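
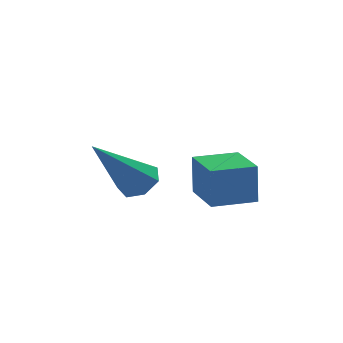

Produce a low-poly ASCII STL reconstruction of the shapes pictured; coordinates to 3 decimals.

solid 
facet normal -0.966 -0.258 -0.004
outer loop
vertex 1.526 -1.987 2.374
vertex 1.145 -0.559 2.289
vertex 1.549 -2.054 1.126
endloop
endfacet
facet normal 0.258 -0.965 0.057
outer loop
vertex 2.795 -1.721 1.131
vertex 1.526 -1.987 2.374
vertex 1.549 -2.054 1.126
endloop
endfacet
facet normal -0.966 -0.258 -0.004
outer loop
vertex 1.549 -2.054 1.126
vertex 1.145 -0.559 2.289
vertex 1.168 -0.626 1.041
endloop
endfacet
facet normal 0.019 -0.054 -0.998
outer loop
vertex 1.168 -0.626 1.041
vertex 2.795 -1.721 1.131
vertex 1.549 -2.054 1.126
endloop
endfacet
facet normal -0.019 0.054 0.998
outer loop
vertex 1.526 -1.987 2.374
vertex 2.391 -0.226 2.294
vertex 1.145 -0.559 2.289
endloop
endfacet
facet normal 0.258 -0.965 0.057
outer loop
vertex 2.772 -1.654 2.379
vertex 1.526 -1.987 2.374
vertex 2.795 -1.721 1.131
endloop
endfacet
facet normal -0.019 0.054 0.998
outer loop
vertex 2.772 -1.654 2.379
vertex 2.391 -0.226 2.294
vertex 1.526 -1.987 2.374
endloop
endfacet
facet normal -0.258 0.965 -0.057
outer loop
vertex 1.145 -0.559 2.289
vertex 2.391 -0.226 2.294
vertex 1.168 -0.626 1.041
endloop
endfacet
facet normal 0.019 -0.054 -0.998
outer loop
vertex 2.414 -0.293 1.046
vertex 2.795 -1.721 1.131
vertex 1.168 -0.626 1.041
endloop
endfacet
facet normal -0.258 0.965 -0.057
outer loop
vertex 1.168 -0.626 1.041
vertex 2.391 -0.226 2.294
vertex 2.414 -0.293 1.046
endloop
endfacet
facet normal 0.966 0.258 0.004
outer loop
vertex 2.414 -0.293 1.046
vertex 2.772 -1.654 2.379
vertex 2.795 -1.721 1.131
endloop
endfacet
facet normal 0.966 0.258 0.004
outer loop
vertex 2.391 -0.226 2.294
vertex 2.772 -1.654 2.379
vertex 2.414 -0.293 1.046
endloop
endfacet
facet normal 0.536 0.413 -0.736
outer loop
vertex 0.156 -3.168 2.582
vertex -0.329 -2.792 2.44
vertex 0.144 -2.687 2.843
endloop
endfacet
facet normal 0.682 -0.336 0.650
outer loop
vertex 0.156 -3.168 2.582
vertex 0.144 -2.687 2.843
vertex -1.491 -3.688 4.04
endloop
endfacet
facet normal 0.536 0.413 -0.737
outer loop
vertex 0.144 -2.687 2.843
vertex -0.329 -2.792 2.44
vertex -0.224 -2.286 2.8
endloop
endfacet
facet normal 0.357 0.417 0.836
outer loop
vertex 0.144 -2.687 2.843
vertex -0.224 -2.286 2.8
vertex -1.491 -3.688 4.04
endloop
endfacet
facet normal 0.534 0.414 -0.737
outer loop
vertex -0.224 -2.286 2.8
vertex -0.329 -2.792 2.44
vertex -0.672 -2.265 2.487
endloop
endfacet
facet normal -0.336 0.776 0.534
outer loop
vertex -0.224 -2.286 2.8
vertex -0.672 -2.265 2.487
vertex -1.491 -3.688 4.04
endloop
endfacet
facet normal 0.535 0.414 -0.736
outer loop
vertex -0.672 -2.265 2.487
vertex -0.329 -2.792 2.44
vertex -0.861 -2.641 2.138
endloop
endfacet
facet normal -0.881 0.472 -0.032
outer loop
vertex -0.672 -2.265 2.487
vertex -0.861 -2.641 2.138
vertex -1.491 -3.688 4.04
endloop
endfacet
facet normal 0.535 0.413 -0.737
outer loop
vertex -0.861 -2.641 2.138
vertex -0.329 -2.792 2.44
vertex -0.65 -3.131 2.017
endloop
endfacet
facet normal -0.862 -0.265 -0.431
outer loop
vertex -0.861 -2.641 2.138
vertex -0.65 -3.131 2.017
vertex -1.491 -3.688 4.04
endloop
endfacet
facet normal 0.536 0.412 -0.737
outer loop
vertex -0.65 -3.131 2.017
vertex -0.329 -2.792 2.44
vertex -0.198 -3.365 2.215
endloop
endfacet
facet normal -0.296 -0.882 -0.366
outer loop
vertex -0.65 -3.131 2.017
vertex -0.198 -3.365 2.215
vertex -1.491 -3.688 4.04
endloop
endfacet
facet normal 0.535 0.412 -0.737
outer loop
vertex -0.198 -3.365 2.215
vertex -0.329 -2.792 2.44
vertex 0.156 -3.168 2.582
endloop
endfacet
facet normal 0.390 -0.914 0.114
outer loop
vertex -0.198 -3.365 2.215
vertex 0.156 -3.168 2.582
vertex -1.491 -3.688 4.04
endloop
endfacet

endsolid


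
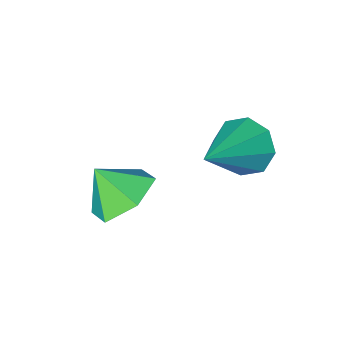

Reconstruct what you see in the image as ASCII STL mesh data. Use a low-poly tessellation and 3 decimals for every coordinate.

solid 
facet normal -0.780 -0.362 -0.511
outer loop
vertex -0.306 0.476 1.214
vertex -0.619 0.12 1.944
vertex -0.713 0.887 1.544
endloop
endfacet
facet normal 0.406 0.782 -0.474
outer loop
vertex -0.306 0.476 1.214
vertex -0.713 0.887 1.544
vertex 1.019 0.88 3.016
endloop
endfacet
facet normal -0.780 -0.362 -0.510
outer loop
vertex -0.713 0.887 1.544
vertex -0.619 0.12 1.944
vertex -1.064 0.849 2.108
endloop
endfacet
facet normal -0.035 0.998 0.046
outer loop
vertex -0.713 0.887 1.544
vertex -1.064 0.849 2.108
vertex 1.019 0.88 3.016
endloop
endfacet
facet normal -0.780 -0.362 -0.510
outer loop
vertex -1.064 0.849 2.108
vertex -0.619 0.12 1.944
vertex -1.155 0.385 2.576
endloop
endfacet
facet normal -0.291 0.707 0.644
outer loop
vertex -1.064 0.849 2.108
vertex -1.155 0.385 2.576
vertex 1.019 0.88 3.016
endloop
endfacet
facet normal -0.780 -0.361 -0.511
outer loop
vertex -1.155 0.385 2.576
vertex -0.619 0.12 1.944
vertex -0.932 -0.235 2.673
endloop
endfacet
facet normal -0.214 0.075 0.974
outer loop
vertex -1.155 0.385 2.576
vertex -0.932 -0.235 2.673
vertex 1.019 0.88 3.016
endloop
endfacet
facet normal -0.780 -0.362 -0.511
outer loop
vertex -0.932 -0.235 2.673
vertex -0.619 0.12 1.944
vertex -0.525 -0.647 2.344
endloop
endfacet
facet normal 0.151 -0.522 0.840
outer loop
vertex -0.932 -0.235 2.673
vertex -0.525 -0.647 2.344
vertex 1.019 0.88 3.016
endloop
endfacet
facet normal -0.780 -0.362 -0.510
outer loop
vertex -0.525 -0.647 2.344
vertex -0.619 0.12 1.944
vertex -0.174 -0.609 1.78
endloop
endfacet
facet normal 0.593 -0.740 0.319
outer loop
vertex -0.525 -0.647 2.344
vertex -0.174 -0.609 1.78
vertex 1.019 0.88 3.016
endloop
endfacet
facet normal -0.780 -0.361 -0.511
outer loop
vertex -0.174 -0.609 1.78
vertex -0.619 0.12 1.944
vertex -0.083 -0.144 1.312
endloop
endfacet
facet normal 0.849 -0.448 -0.280
outer loop
vertex -0.174 -0.609 1.78
vertex -0.083 -0.144 1.312
vertex 1.019 0.88 3.016
endloop
endfacet
facet normal -0.780 -0.361 -0.511
outer loop
vertex -0.083 -0.144 1.312
vertex -0.619 0.12 1.944
vertex -0.306 0.476 1.214
endloop
endfacet
facet normal 0.772 0.182 -0.609
outer loop
vertex -0.083 -0.144 1.312
vertex -0.306 0.476 1.214
vertex 1.019 0.88 3.016
endloop
endfacet
facet normal -0.429 0.481 -0.765
outer loop
vertex 2.635 -1.986 -1.207
vertex 1.86 -1.669 -0.573
vertex 2.721 -1.079 -0.685
endloop
endfacet
facet normal 0.977 -0.168 0.131
outer loop
vertex 2.635 -1.986 -1.207
vertex 2.721 -1.079 -0.685
vertex 2.38 -2.251 0.353
endloop
endfacet
facet normal -0.429 0.481 -0.765
outer loop
vertex 2.721 -1.079 -0.685
vertex 1.86 -1.669 -0.573
vertex 1.946 -0.762 -0.051
endloop
endfacet
facet normal 0.674 0.370 0.639
outer loop
vertex 2.721 -1.079 -0.685
vertex 1.946 -0.762 -0.051
vertex 2.38 -2.251 0.353
endloop
endfacet
facet normal -0.429 0.481 -0.765
outer loop
vertex 1.946 -0.762 -0.051
vertex 1.86 -1.669 -0.573
vertex 1.085 -1.353 0.061
endloop
endfacet
facet normal -0.045 0.249 0.967
outer loop
vertex 1.946 -0.762 -0.051
vertex 1.085 -1.353 0.061
vertex 2.38 -2.251 0.353
endloop
endfacet
facet normal -0.430 0.480 -0.765
outer loop
vertex 1.085 -1.353 0.061
vertex 1.86 -1.669 -0.573
vertex 0.999 -2.26 -0.46
endloop
endfacet
facet normal -0.461 -0.409 0.788
outer loop
vertex 1.085 -1.353 0.061
vertex 0.999 -2.26 -0.46
vertex 2.38 -2.251 0.353
endloop
endfacet
facet normal -0.430 0.480 -0.765
outer loop
vertex 0.999 -2.26 -0.46
vertex 1.86 -1.669 -0.573
vertex 1.774 -2.577 -1.094
endloop
endfacet
facet normal -0.158 -0.947 0.280
outer loop
vertex 0.999 -2.26 -0.46
vertex 1.774 -2.577 -1.094
vertex 2.38 -2.251 0.353
endloop
endfacet
facet normal -0.430 0.480 -0.765
outer loop
vertex 1.774 -2.577 -1.094
vertex 1.86 -1.669 -0.573
vertex 2.635 -1.986 -1.207
endloop
endfacet
facet normal 0.561 -0.826 -0.049
outer loop
vertex 1.774 -2.577 -1.094
vertex 2.635 -1.986 -1.207
vertex 2.38 -2.251 0.353
endloop
endfacet

endsolid


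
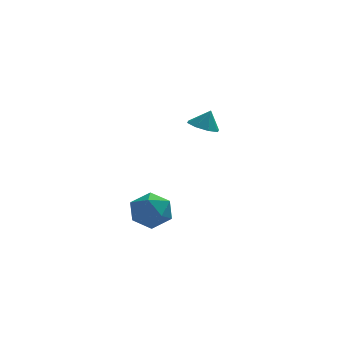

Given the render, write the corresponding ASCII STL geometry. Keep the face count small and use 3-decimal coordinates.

solid 
facet normal -0.569 0.649 0.505
outer loop
vertex -4.189 -2.263 -1.396
vertex -4.691 -3.171 -0.796
vertex -3.706 -2.642 -0.366
endloop
endfacet
facet normal 0.054 0.945 0.322
outer loop
vertex -4.189 -2.263 -1.396
vertex -3.706 -2.642 -0.366
vertex -2.999 -2.366 -1.294
endloop
endfacet
facet normal 0.112 0.914 -0.389
outer loop
vertex -4.189 -2.263 -1.396
vertex -2.999 -2.366 -1.294
vertex -3.548 -2.725 -2.297
endloop
endfacet
facet normal -0.475 0.599 -0.645
outer loop
vertex -4.189 -2.263 -1.396
vertex -3.548 -2.725 -2.297
vertex -4.594 -3.223 -1.989
endloop
endfacet
facet normal -0.896 0.435 -0.092
outer loop
vertex -4.189 -2.263 -1.396
vertex -4.594 -3.223 -1.989
vertex -4.691 -3.171 -0.796
endloop
endfacet
facet normal 0.577 0.550 0.603
outer loop
vertex -2.999 -2.366 -1.294
vertex -3.706 -2.642 -0.366
vertex -2.766 -3.337 -0.631
endloop
endfacet
facet normal -0.431 0.071 0.900
outer loop
vertex -3.706 -2.642 -0.366
vertex -4.691 -3.171 -0.796
vertex -3.812 -3.835 -0.323
endloop
endfacet
facet normal -0.959 -0.275 -0.066
outer loop
vertex -4.691 -3.171 -0.796
vertex -4.594 -3.223 -1.989
vertex -4.361 -4.194 -1.326
endloop
endfacet
facet normal -0.278 -0.010 -0.960
outer loop
vertex -4.594 -3.223 -1.989
vertex -3.548 -2.725 -2.297
vertex -3.654 -3.918 -2.254
endloop
endfacet
facet normal 0.672 0.500 -0.547
outer loop
vertex -3.548 -2.725 -2.297
vertex -2.999 -2.366 -1.294
vertex -2.669 -3.389 -1.824
endloop
endfacet
facet normal 0.475 -0.599 0.645
outer loop
vertex -3.171 -4.297 -1.224
vertex -2.766 -3.337 -0.631
vertex -3.812 -3.835 -0.323
endloop
endfacet
facet normal -0.112 -0.914 0.389
outer loop
vertex -3.171 -4.297 -1.224
vertex -3.812 -3.835 -0.323
vertex -4.361 -4.194 -1.326
endloop
endfacet
facet normal -0.054 -0.945 -0.322
outer loop
vertex -3.171 -4.297 -1.224
vertex -4.361 -4.194 -1.326
vertex -3.654 -3.918 -2.254
endloop
endfacet
facet normal 0.569 -0.649 -0.505
outer loop
vertex -3.171 -4.297 -1.224
vertex -3.654 -3.918 -2.254
vertex -2.669 -3.389 -1.824
endloop
endfacet
facet normal 0.896 -0.435 0.092
outer loop
vertex -3.171 -4.297 -1.224
vertex -2.669 -3.389 -1.824
vertex -2.766 -3.337 -0.631
endloop
endfacet
facet normal 0.278 0.010 0.960
outer loop
vertex -3.812 -3.835 -0.323
vertex -2.766 -3.337 -0.631
vertex -3.706 -2.642 -0.366
endloop
endfacet
facet normal -0.672 -0.500 0.547
outer loop
vertex -4.361 -4.194 -1.326
vertex -3.812 -3.835 -0.323
vertex -4.691 -3.171 -0.796
endloop
endfacet
facet normal -0.577 -0.550 -0.603
outer loop
vertex -3.654 -3.918 -2.254
vertex -4.361 -4.194 -1.326
vertex -4.594 -3.223 -1.989
endloop
endfacet
facet normal 0.431 -0.071 -0.900
outer loop
vertex -2.669 -3.389 -1.824
vertex -3.654 -3.918 -2.254
vertex -3.548 -2.725 -2.297
endloop
endfacet
facet normal 0.959 0.275 0.066
outer loop
vertex -2.766 -3.337 -0.631
vertex -2.669 -3.389 -1.824
vertex -2.999 -2.366 -1.294
endloop
endfacet
facet normal -0.355 -0.129 -0.926
outer loop
vertex -0.116 3.443 1.428
vertex -0.945 3.246 1.773
vertex -0.519 4.015 1.503
endloop
endfacet
facet normal 0.806 0.534 0.256
outer loop
vertex -0.116 3.443 1.428
vertex -0.519 4.015 1.503
vertex -0.535 3.394 2.847
endloop
endfacet
facet normal -0.355 -0.129 -0.926
outer loop
vertex -0.519 4.015 1.503
vertex -0.945 3.246 1.773
vertex -1.172 4.137 1.736
endloop
endfacet
facet normal 0.305 0.863 0.402
outer loop
vertex -0.519 4.015 1.503
vertex -1.172 4.137 1.736
vertex -0.535 3.394 2.847
endloop
endfacet
facet normal -0.354 -0.129 -0.926
outer loop
vertex -1.172 4.137 1.736
vertex -0.945 3.246 1.773
vertex -1.693 3.736 1.991
endloop
endfacet
facet normal -0.253 0.731 0.634
outer loop
vertex -1.172 4.137 1.736
vertex -1.693 3.736 1.991
vertex -0.535 3.394 2.847
endloop
endfacet
facet normal -0.354 -0.128 -0.927
outer loop
vertex -1.693 3.736 1.991
vertex -0.945 3.246 1.773
vertex -1.775 3.049 2.117
endloop
endfacet
facet normal -0.539 0.214 0.815
outer loop
vertex -1.693 3.736 1.991
vertex -1.775 3.049 2.117
vertex -0.535 3.394 2.847
endloop
endfacet
facet normal -0.354 -0.128 -0.927
outer loop
vertex -1.775 3.049 2.117
vertex -0.945 3.246 1.773
vertex -1.372 2.476 2.042
endloop
endfacet
facet normal -0.387 -0.382 0.839
outer loop
vertex -1.775 3.049 2.117
vertex -1.372 2.476 2.042
vertex -0.535 3.394 2.847
endloop
endfacet
facet normal -0.354 -0.127 -0.926
outer loop
vertex -1.372 2.476 2.042
vertex -0.945 3.246 1.773
vertex -0.719 2.355 1.809
endloop
endfacet
facet normal 0.115 -0.712 0.692
outer loop
vertex -1.372 2.476 2.042
vertex -0.719 2.355 1.809
vertex -0.535 3.394 2.847
endloop
endfacet
facet normal -0.354 -0.127 -0.927
outer loop
vertex -0.719 2.355 1.809
vertex -0.945 3.246 1.773
vertex -0.198 2.755 1.555
endloop
endfacet
facet normal 0.671 -0.580 0.462
outer loop
vertex -0.719 2.355 1.809
vertex -0.198 2.755 1.555
vertex -0.535 3.394 2.847
endloop
endfacet
facet normal -0.355 -0.129 -0.926
outer loop
vertex -0.198 2.755 1.555
vertex -0.945 3.246 1.773
vertex -0.116 3.443 1.428
endloop
endfacet
facet normal 0.958 -0.062 0.281
outer loop
vertex -0.198 2.755 1.555
vertex -0.116 3.443 1.428
vertex -0.535 3.394 2.847
endloop
endfacet

endsolid


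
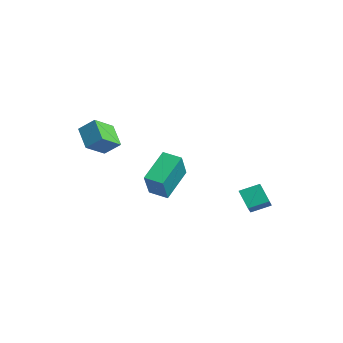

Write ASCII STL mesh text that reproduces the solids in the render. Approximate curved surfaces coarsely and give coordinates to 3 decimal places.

solid 
facet normal -0.711 -0.046 0.701
outer loop
vertex 2.457 3.325 1.01
vertex 1.67 3.909 0.25
vertex 2.14 2.4 0.628
endloop
endfacet
facet normal 0.634 -0.471 0.613
outer loop
vertex 2.93 2.451 -0.15
vertex 2.457 3.325 1.01
vertex 2.14 2.4 0.628
endloop
endfacet
facet normal -0.711 -0.046 0.701
outer loop
vertex 2.14 2.4 0.628
vertex 1.67 3.909 0.25
vertex 1.353 2.984 -0.132
endloop
endfacet
facet normal -0.302 -0.881 -0.364
outer loop
vertex 1.353 2.984 -0.132
vertex 2.93 2.451 -0.15
vertex 2.14 2.4 0.628
endloop
endfacet
facet normal 0.302 0.881 0.364
outer loop
vertex 2.457 3.325 1.01
vertex 2.46 3.96 -0.528
vertex 1.67 3.909 0.25
endloop
endfacet
facet normal 0.634 -0.471 0.613
outer loop
vertex 3.247 3.376 0.232
vertex 2.457 3.325 1.01
vertex 2.93 2.451 -0.15
endloop
endfacet
facet normal 0.302 0.881 0.364
outer loop
vertex 3.247 3.376 0.232
vertex 2.46 3.96 -0.528
vertex 2.457 3.325 1.01
endloop
endfacet
facet normal -0.634 0.471 -0.613
outer loop
vertex 1.67 3.909 0.25
vertex 2.46 3.96 -0.528
vertex 1.353 2.984 -0.132
endloop
endfacet
facet normal -0.302 -0.881 -0.364
outer loop
vertex 2.143 3.035 -0.91
vertex 2.93 2.451 -0.15
vertex 1.353 2.984 -0.132
endloop
endfacet
facet normal -0.634 0.471 -0.613
outer loop
vertex 1.353 2.984 -0.132
vertex 2.46 3.96 -0.528
vertex 2.143 3.035 -0.91
endloop
endfacet
facet normal 0.711 0.046 -0.701
outer loop
vertex 2.143 3.035 -0.91
vertex 3.247 3.376 0.232
vertex 2.93 2.451 -0.15
endloop
endfacet
facet normal 0.711 0.046 -0.701
outer loop
vertex 2.46 3.96 -0.528
vertex 3.247 3.376 0.232
vertex 2.143 3.035 -0.91
endloop
endfacet
facet normal -0.442 0.363 -0.820
outer loop
vertex 0.54 -0.394 2.108
vertex 1.293 0.163 1.949
vertex 1.305 -1.712 1.112
endloop
endfacet
facet normal -0.793 -0.586 0.167
outer loop
vertex 2.047 -2.323 2.491
vertex 0.54 -0.394 2.108
vertex 1.305 -1.712 1.112
endloop
endfacet
facet normal -0.441 0.363 -0.821
outer loop
vertex 1.305 -1.712 1.112
vertex 1.293 0.163 1.949
vertex 2.058 -1.155 0.954
endloop
endfacet
facet normal 0.421 -0.724 -0.547
outer loop
vertex 2.058 -1.155 0.954
vertex 2.047 -2.323 2.491
vertex 1.305 -1.712 1.112
endloop
endfacet
facet normal -0.420 0.724 0.547
outer loop
vertex 0.54 -0.394 2.108
vertex 2.035 -0.448 3.328
vertex 1.293 0.163 1.949
endloop
endfacet
facet normal -0.793 -0.586 0.167
outer loop
vertex 1.282 -1.005 3.486
vertex 0.54 -0.394 2.108
vertex 2.047 -2.323 2.491
endloop
endfacet
facet normal -0.420 0.724 0.547
outer loop
vertex 1.282 -1.005 3.486
vertex 2.035 -0.448 3.328
vertex 0.54 -0.394 2.108
endloop
endfacet
facet normal 0.793 0.586 -0.167
outer loop
vertex 1.293 0.163 1.949
vertex 2.035 -0.448 3.328
vertex 2.058 -1.155 0.954
endloop
endfacet
facet normal 0.420 -0.724 -0.547
outer loop
vertex 2.8 -1.766 2.332
vertex 2.047 -2.323 2.491
vertex 2.058 -1.155 0.954
endloop
endfacet
facet normal 0.793 0.586 -0.167
outer loop
vertex 2.058 -1.155 0.954
vertex 2.035 -0.448 3.328
vertex 2.8 -1.766 2.332
endloop
endfacet
facet normal 0.442 -0.363 0.820
outer loop
vertex 2.8 -1.766 2.332
vertex 1.282 -1.005 3.486
vertex 2.047 -2.323 2.491
endloop
endfacet
facet normal 0.441 -0.364 0.820
outer loop
vertex 2.035 -0.448 3.328
vertex 1.282 -1.005 3.486
vertex 2.8 -1.766 2.332
endloop
endfacet
facet normal -0.838 0.105 0.536
outer loop
vertex -1.781 -2.93 4.674
vertex -2.125 -1.848 3.925
vertex -2.27 -3.533 4.027
endloop
endfacet
facet normal 0.252 -0.796 0.551
outer loop
vertex -1.155 -3.672 3.315
vertex -1.781 -2.93 4.674
vertex -2.27 -3.533 4.027
endloop
endfacet
facet normal -0.838 0.105 0.535
outer loop
vertex -2.27 -3.533 4.027
vertex -2.125 -1.848 3.925
vertex -2.613 -2.451 3.278
endloop
endfacet
facet normal -0.483 -0.597 -0.641
outer loop
vertex -2.613 -2.451 3.278
vertex -1.155 -3.672 3.315
vertex -2.27 -3.533 4.027
endloop
endfacet
facet normal 0.483 0.597 0.640
outer loop
vertex -1.781 -2.93 4.674
vertex -1.01 -1.987 3.213
vertex -2.125 -1.848 3.925
endloop
endfacet
facet normal 0.253 -0.795 0.551
outer loop
vertex -0.667 -3.069 3.962
vertex -1.781 -2.93 4.674
vertex -1.155 -3.672 3.315
endloop
endfacet
facet normal 0.484 0.597 0.640
outer loop
vertex -0.667 -3.069 3.962
vertex -1.01 -1.987 3.213
vertex -1.781 -2.93 4.674
endloop
endfacet
facet normal -0.253 0.795 -0.551
outer loop
vertex -2.125 -1.848 3.925
vertex -1.01 -1.987 3.213
vertex -2.613 -2.451 3.278
endloop
endfacet
facet normal -0.484 -0.597 -0.640
outer loop
vertex -1.499 -2.59 2.566
vertex -1.155 -3.672 3.315
vertex -2.613 -2.451 3.278
endloop
endfacet
facet normal -0.253 0.796 -0.551
outer loop
vertex -2.613 -2.451 3.278
vertex -1.01 -1.987 3.213
vertex -1.499 -2.59 2.566
endloop
endfacet
facet normal 0.838 -0.104 -0.535
outer loop
vertex -1.499 -2.59 2.566
vertex -0.667 -3.069 3.962
vertex -1.155 -3.672 3.315
endloop
endfacet
facet normal 0.838 -0.105 -0.535
outer loop
vertex -1.01 -1.987 3.213
vertex -0.667 -3.069 3.962
vertex -1.499 -2.59 2.566
endloop
endfacet

endsolid


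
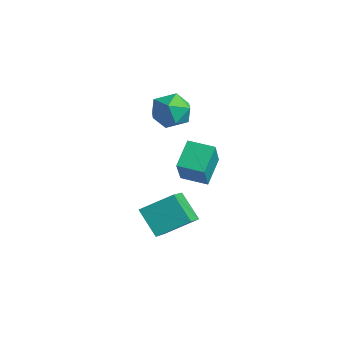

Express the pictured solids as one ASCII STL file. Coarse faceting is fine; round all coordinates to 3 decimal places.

solid 
facet normal -0.454 0.406 -0.793
outer loop
vertex -1.848 1.955 -0.747
vertex -0.772 2.818 -0.921
vertex -1.124 0.855 -1.724
endloop
endfacet
facet normal -0.774 -0.621 0.125
outer loop
vertex -0.148 -0.018 -0.019
vertex -1.848 1.955 -0.747
vertex -1.124 0.855 -1.724
endloop
endfacet
facet normal -0.455 0.406 -0.793
outer loop
vertex -1.124 0.855 -1.724
vertex -0.772 2.818 -0.921
vertex -0.049 1.717 -1.899
endloop
endfacet
facet normal 0.441 -0.671 -0.596
outer loop
vertex -0.049 1.717 -1.899
vertex -0.148 -0.018 -0.019
vertex -1.124 0.855 -1.724
endloop
endfacet
facet normal -0.441 0.671 0.596
outer loop
vertex -1.848 1.955 -0.747
vertex 0.204 1.945 0.784
vertex -0.772 2.818 -0.921
endloop
endfacet
facet normal -0.774 -0.620 0.126
outer loop
vertex -0.871 1.083 0.959
vertex -1.848 1.955 -0.747
vertex -0.148 -0.018 -0.019
endloop
endfacet
facet normal -0.441 0.671 0.596
outer loop
vertex -0.871 1.083 0.959
vertex 0.204 1.945 0.784
vertex -1.848 1.955 -0.747
endloop
endfacet
facet normal 0.774 0.620 -0.126
outer loop
vertex -0.772 2.818 -0.921
vertex 0.204 1.945 0.784
vertex -0.049 1.717 -1.899
endloop
endfacet
facet normal 0.442 -0.671 -0.596
outer loop
vertex 0.928 0.845 -0.193
vertex -0.148 -0.018 -0.019
vertex -0.049 1.717 -1.899
endloop
endfacet
facet normal 0.774 0.621 -0.126
outer loop
vertex -0.049 1.717 -1.899
vertex 0.204 1.945 0.784
vertex 0.928 0.845 -0.193
endloop
endfacet
facet normal 0.454 -0.406 0.793
outer loop
vertex 0.928 0.845 -0.193
vertex -0.871 1.083 0.959
vertex -0.148 -0.018 -0.019
endloop
endfacet
facet normal 0.454 -0.406 0.793
outer loop
vertex 0.204 1.945 0.784
vertex -0.871 1.083 0.959
vertex 0.928 0.845 -0.193
endloop
endfacet
facet normal 0.249 0.765 0.594
outer loop
vertex -2.421 2.181 2.394
vertex -2.447 1.484 3.303
vertex -1.473 1.623 2.715
endloop
endfacet
facet normal 0.522 0.851 -0.061
outer loop
vertex -2.421 2.181 2.394
vertex -1.473 1.623 2.715
vertex -1.74 1.707 1.603
endloop
endfacet
facet normal -0.020 0.850 -0.526
outer loop
vertex -2.421 2.181 2.394
vertex -1.74 1.707 1.603
vertex -2.879 1.62 1.505
endloop
endfacet
facet normal -0.625 0.764 -0.160
outer loop
vertex -2.421 2.181 2.394
vertex -2.879 1.62 1.505
vertex -3.315 1.483 2.556
endloop
endfacet
facet normal -0.459 0.711 0.532
outer loop
vertex -2.421 2.181 2.394
vertex -3.315 1.483 2.556
vertex -2.447 1.484 3.303
endloop
endfacet
facet normal 0.936 0.287 -0.203
outer loop
vertex -1.74 1.707 1.603
vertex -1.473 1.623 2.715
vertex -1.345 0.717 2.024
endloop
endfacet
facet normal 0.495 0.149 0.856
outer loop
vertex -1.473 1.623 2.715
vertex -2.447 1.484 3.303
vertex -1.781 0.58 3.075
endloop
endfacet
facet normal -0.651 0.062 0.756
outer loop
vertex -2.447 1.484 3.303
vertex -3.315 1.483 2.556
vertex -2.92 0.493 2.977
endloop
endfacet
facet normal -0.920 0.147 -0.363
outer loop
vertex -3.315 1.483 2.556
vertex -2.879 1.62 1.505
vertex -3.187 0.577 1.865
endloop
endfacet
facet normal 0.060 0.286 -0.956
outer loop
vertex -2.879 1.62 1.505
vertex -1.74 1.707 1.603
vertex -2.213 0.716 1.277
endloop
endfacet
facet normal 0.625 -0.764 0.160
outer loop
vertex -2.239 0.019 2.186
vertex -1.345 0.717 2.024
vertex -1.781 0.58 3.075
endloop
endfacet
facet normal 0.020 -0.850 0.526
outer loop
vertex -2.239 0.019 2.186
vertex -1.781 0.58 3.075
vertex -2.92 0.493 2.977
endloop
endfacet
facet normal -0.522 -0.851 0.061
outer loop
vertex -2.239 0.019 2.186
vertex -2.92 0.493 2.977
vertex -3.187 0.577 1.865
endloop
endfacet
facet normal -0.249 -0.765 -0.594
outer loop
vertex -2.239 0.019 2.186
vertex -3.187 0.577 1.865
vertex -2.213 0.716 1.277
endloop
endfacet
facet normal 0.459 -0.711 -0.532
outer loop
vertex -2.239 0.019 2.186
vertex -2.213 0.716 1.277
vertex -1.345 0.717 2.024
endloop
endfacet
facet normal 0.920 -0.147 0.363
outer loop
vertex -1.781 0.58 3.075
vertex -1.345 0.717 2.024
vertex -1.473 1.623 2.715
endloop
endfacet
facet normal -0.060 -0.286 0.956
outer loop
vertex -2.92 0.493 2.977
vertex -1.781 0.58 3.075
vertex -2.447 1.484 3.303
endloop
endfacet
facet normal -0.936 -0.287 0.203
outer loop
vertex -3.187 0.577 1.865
vertex -2.92 0.493 2.977
vertex -3.315 1.483 2.556
endloop
endfacet
facet normal -0.495 -0.149 -0.856
outer loop
vertex -2.213 0.716 1.277
vertex -3.187 0.577 1.865
vertex -2.879 1.62 1.505
endloop
endfacet
facet normal 0.651 -0.062 -0.756
outer loop
vertex -1.345 0.717 2.024
vertex -2.213 0.716 1.277
vertex -1.74 1.707 1.603
endloop
endfacet
facet normal -0.613 0.605 -0.509
outer loop
vertex 1.271 -2.49 -1.193
vertex 1.95 -1.076 -0.331
vertex 2.429 -2.32 -2.384
endloop
endfacet
facet normal -0.379 -0.790 -0.482
outer loop
vertex 3.77 -3.644 -1.269
vertex 1.271 -2.49 -1.193
vertex 2.429 -2.32 -2.384
endloop
endfacet
facet normal -0.613 0.605 -0.509
outer loop
vertex 2.429 -2.32 -2.384
vertex 1.95 -1.076 -0.331
vertex 3.108 -0.906 -1.522
endloop
endfacet
facet normal 0.694 0.102 -0.713
outer loop
vertex 3.108 -0.906 -1.522
vertex 3.77 -3.644 -1.269
vertex 2.429 -2.32 -2.384
endloop
endfacet
facet normal -0.694 -0.102 0.713
outer loop
vertex 1.271 -2.49 -1.193
vertex 3.291 -2.4 0.784
vertex 1.95 -1.076 -0.331
endloop
endfacet
facet normal -0.379 -0.790 -0.482
outer loop
vertex 2.612 -3.814 -0.078
vertex 1.271 -2.49 -1.193
vertex 3.77 -3.644 -1.269
endloop
endfacet
facet normal -0.694 -0.102 0.713
outer loop
vertex 2.612 -3.814 -0.078
vertex 3.291 -2.4 0.784
vertex 1.271 -2.49 -1.193
endloop
endfacet
facet normal 0.379 0.790 0.482
outer loop
vertex 1.95 -1.076 -0.331
vertex 3.291 -2.4 0.784
vertex 3.108 -0.906 -1.522
endloop
endfacet
facet normal 0.694 0.102 -0.713
outer loop
vertex 4.449 -2.23 -0.407
vertex 3.77 -3.644 -1.269
vertex 3.108 -0.906 -1.522
endloop
endfacet
facet normal 0.379 0.790 0.482
outer loop
vertex 3.108 -0.906 -1.522
vertex 3.291 -2.4 0.784
vertex 4.449 -2.23 -0.407
endloop
endfacet
facet normal 0.613 -0.605 0.509
outer loop
vertex 4.449 -2.23 -0.407
vertex 2.612 -3.814 -0.078
vertex 3.77 -3.644 -1.269
endloop
endfacet
facet normal 0.613 -0.605 0.509
outer loop
vertex 3.291 -2.4 0.784
vertex 2.612 -3.814 -0.078
vertex 4.449 -2.23 -0.407
endloop
endfacet

endsolid


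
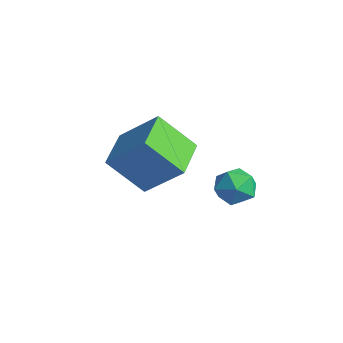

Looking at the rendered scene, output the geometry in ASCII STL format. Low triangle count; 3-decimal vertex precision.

solid 
facet normal -0.461 0.886 -0.047
outer loop
vertex 2.251 3.209 2.812
vertex 1.548 2.829 2.549
vertex 1.682 2.942 3.371
endloop
endfacet
facet normal 0.039 0.886 0.462
outer loop
vertex 2.251 3.209 2.812
vertex 1.682 2.942 3.371
vertex 2.502 2.829 3.519
endloop
endfacet
facet normal 0.665 0.730 0.156
outer loop
vertex 2.251 3.209 2.812
vertex 2.502 2.829 3.519
vertex 2.875 2.646 2.787
endloop
endfacet
facet normal 0.551 0.634 -0.542
outer loop
vertex 2.251 3.209 2.812
vertex 2.875 2.646 2.787
vertex 2.285 2.646 2.188
endloop
endfacet
facet normal -0.145 0.731 -0.667
outer loop
vertex 2.251 3.209 2.812
vertex 2.285 2.646 2.188
vertex 1.548 2.829 2.549
endloop
endfacet
facet normal -0.117 0.364 0.924
outer loop
vertex 2.502 2.829 3.519
vertex 1.682 2.942 3.371
vertex 1.955 2.214 3.692
endloop
endfacet
facet normal -0.926 0.365 0.101
outer loop
vertex 1.682 2.942 3.371
vertex 1.548 2.829 2.549
vertex 1.365 2.214 3.093
endloop
endfacet
facet normal -0.414 0.114 -0.903
outer loop
vertex 1.548 2.829 2.549
vertex 2.285 2.646 2.188
vertex 1.738 2.031 2.361
endloop
endfacet
facet normal 0.712 -0.042 -0.701
outer loop
vertex 2.285 2.646 2.188
vertex 2.875 2.646 2.787
vertex 2.558 1.918 2.509
endloop
endfacet
facet normal 0.896 0.112 0.429
outer loop
vertex 2.875 2.646 2.787
vertex 2.502 2.829 3.519
vertex 2.692 2.031 3.331
endloop
endfacet
facet normal -0.551 -0.634 0.542
outer loop
vertex 1.989 1.651 3.068
vertex 1.955 2.214 3.692
vertex 1.365 2.214 3.093
endloop
endfacet
facet normal -0.665 -0.730 -0.156
outer loop
vertex 1.989 1.651 3.068
vertex 1.365 2.214 3.093
vertex 1.738 2.031 2.361
endloop
endfacet
facet normal -0.039 -0.886 -0.462
outer loop
vertex 1.989 1.651 3.068
vertex 1.738 2.031 2.361
vertex 2.558 1.918 2.509
endloop
endfacet
facet normal 0.461 -0.886 0.047
outer loop
vertex 1.989 1.651 3.068
vertex 2.558 1.918 2.509
vertex 2.692 2.031 3.331
endloop
endfacet
facet normal 0.145 -0.731 0.667
outer loop
vertex 1.989 1.651 3.068
vertex 2.692 2.031 3.331
vertex 1.955 2.214 3.692
endloop
endfacet
facet normal -0.712 0.042 0.701
outer loop
vertex 1.365 2.214 3.093
vertex 1.955 2.214 3.692
vertex 1.682 2.942 3.371
endloop
endfacet
facet normal -0.896 -0.112 -0.429
outer loop
vertex 1.738 2.031 2.361
vertex 1.365 2.214 3.093
vertex 1.548 2.829 2.549
endloop
endfacet
facet normal 0.117 -0.364 -0.924
outer loop
vertex 2.558 1.918 2.509
vertex 1.738 2.031 2.361
vertex 2.285 2.646 2.188
endloop
endfacet
facet normal 0.926 -0.365 -0.101
outer loop
vertex 2.692 2.031 3.331
vertex 2.558 1.918 2.509
vertex 2.875 2.646 2.787
endloop
endfacet
facet normal 0.414 -0.114 0.903
outer loop
vertex 1.955 2.214 3.692
vertex 2.692 2.031 3.331
vertex 2.502 2.829 3.519
endloop
endfacet
facet normal -0.626 0.773 0.101
outer loop
vertex -1.579 1.94 4.538
vertex -0.628 2.889 3.167
vertex -2.789 1.141 3.147
endloop
endfacet
facet normal -0.495 -0.494 0.715
outer loop
vertex -1.712 -0.189 2.973
vertex -1.579 1.94 4.538
vertex -2.789 1.141 3.147
endloop
endfacet
facet normal -0.626 0.773 0.101
outer loop
vertex -2.789 1.141 3.147
vertex -0.628 2.889 3.167
vertex -1.838 2.09 1.775
endloop
endfacet
facet normal -0.602 -0.397 -0.692
outer loop
vertex -1.838 2.09 1.775
vertex -1.712 -0.189 2.973
vertex -2.789 1.141 3.147
endloop
endfacet
facet normal 0.602 0.397 0.693
outer loop
vertex -1.579 1.94 4.538
vertex 0.449 1.559 2.993
vertex -0.628 2.889 3.167
endloop
endfacet
facet normal -0.495 -0.494 0.714
outer loop
vertex -0.502 0.61 4.365
vertex -1.579 1.94 4.538
vertex -1.712 -0.189 2.973
endloop
endfacet
facet normal 0.602 0.398 0.692
outer loop
vertex -0.502 0.61 4.365
vertex 0.449 1.559 2.993
vertex -1.579 1.94 4.538
endloop
endfacet
facet normal 0.495 0.494 -0.714
outer loop
vertex -0.628 2.889 3.167
vertex 0.449 1.559 2.993
vertex -1.838 2.09 1.775
endloop
endfacet
facet normal -0.602 -0.397 -0.693
outer loop
vertex -0.761 0.76 1.602
vertex -1.712 -0.189 2.973
vertex -1.838 2.09 1.775
endloop
endfacet
facet normal 0.495 0.494 -0.715
outer loop
vertex -1.838 2.09 1.775
vertex 0.449 1.559 2.993
vertex -0.761 0.76 1.602
endloop
endfacet
facet normal 0.626 -0.773 -0.101
outer loop
vertex -0.761 0.76 1.602
vertex -0.502 0.61 4.365
vertex -1.712 -0.189 2.973
endloop
endfacet
facet normal 0.626 -0.773 -0.101
outer loop
vertex 0.449 1.559 2.993
vertex -0.502 0.61 4.365
vertex -0.761 0.76 1.602
endloop
endfacet

endsolid


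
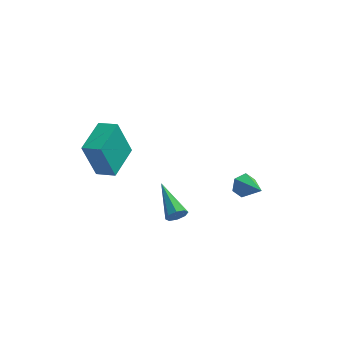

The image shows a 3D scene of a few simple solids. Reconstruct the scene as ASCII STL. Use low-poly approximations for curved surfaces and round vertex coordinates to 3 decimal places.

solid 
facet normal -0.928 0.263 -0.264
outer loop
vertex -2.985 -0.32 2.352
vertex -2.59 1.334 2.613
vertex -2.433 -0.169 0.561
endloop
endfacet
facet normal -0.230 -0.961 -0.152
outer loop
vertex -1.57 -0.414 0.807
vertex -2.985 -0.32 2.352
vertex -2.433 -0.169 0.561
endloop
endfacet
facet normal -0.928 0.263 -0.263
outer loop
vertex -2.433 -0.169 0.561
vertex -2.59 1.334 2.613
vertex -2.039 1.485 0.822
endloop
endfacet
facet normal 0.294 0.080 -0.952
outer loop
vertex -2.039 1.485 0.822
vertex -1.57 -0.414 0.807
vertex -2.433 -0.169 0.561
endloop
endfacet
facet normal -0.294 -0.080 0.952
outer loop
vertex -2.985 -0.32 2.352
vertex -1.727 1.089 2.859
vertex -2.59 1.334 2.613
endloop
endfacet
facet normal -0.229 -0.961 -0.152
outer loop
vertex -2.121 -0.565 2.598
vertex -2.985 -0.32 2.352
vertex -1.57 -0.414 0.807
endloop
endfacet
facet normal -0.294 -0.080 0.952
outer loop
vertex -2.121 -0.565 2.598
vertex -1.727 1.089 2.859
vertex -2.985 -0.32 2.352
endloop
endfacet
facet normal 0.230 0.961 0.152
outer loop
vertex -2.59 1.334 2.613
vertex -1.727 1.089 2.859
vertex -2.039 1.485 0.822
endloop
endfacet
facet normal 0.294 0.080 -0.952
outer loop
vertex -1.175 1.24 1.068
vertex -1.57 -0.414 0.807
vertex -2.039 1.485 0.822
endloop
endfacet
facet normal 0.229 0.961 0.152
outer loop
vertex -2.039 1.485 0.822
vertex -1.727 1.089 2.859
vertex -1.175 1.24 1.068
endloop
endfacet
facet normal 0.928 -0.263 0.263
outer loop
vertex -1.175 1.24 1.068
vertex -2.121 -0.565 2.598
vertex -1.57 -0.414 0.807
endloop
endfacet
facet normal 0.928 -0.263 0.264
outer loop
vertex -1.727 1.089 2.859
vertex -2.121 -0.565 2.598
vertex -1.175 1.24 1.068
endloop
endfacet
facet normal -0.645 0.642 -0.414
outer loop
vertex 3.682 4.142 -3.821
vertex 3.278 4.05 -3.334
vertex 3.718 4.513 -3.301
endloop
endfacet
facet normal 0.948 0.224 -0.225
outer loop
vertex 3.682 4.142 -3.821
vertex 3.718 4.513 -3.301
vertex 4.162 3.17 -2.766
endloop
endfacet
facet normal -0.645 0.642 -0.414
outer loop
vertex 3.718 4.513 -3.301
vertex 3.278 4.05 -3.334
vertex 3.314 4.421 -2.814
endloop
endfacet
facet normal 0.640 0.458 0.617
outer loop
vertex 3.718 4.513 -3.301
vertex 3.314 4.421 -2.814
vertex 4.162 3.17 -2.766
endloop
endfacet
facet normal -0.646 0.642 -0.413
outer loop
vertex 3.314 4.421 -2.814
vertex 3.278 4.05 -3.334
vertex 2.874 3.958 -2.846
endloop
endfacet
facet normal -0.066 -0.006 0.998
outer loop
vertex 3.314 4.421 -2.814
vertex 2.874 3.958 -2.846
vertex 4.162 3.17 -2.766
endloop
endfacet
facet normal -0.646 0.642 -0.413
outer loop
vertex 2.874 3.958 -2.846
vertex 3.278 4.05 -3.334
vertex 2.838 3.587 -3.366
endloop
endfacet
facet normal -0.465 -0.705 0.535
outer loop
vertex 2.874 3.958 -2.846
vertex 2.838 3.587 -3.366
vertex 4.162 3.17 -2.766
endloop
endfacet
facet normal -0.645 0.642 -0.414
outer loop
vertex 2.838 3.587 -3.366
vertex 3.278 4.05 -3.334
vertex 3.242 3.678 -3.854
endloop
endfacet
facet normal -0.157 -0.939 -0.305
outer loop
vertex 2.838 3.587 -3.366
vertex 3.242 3.678 -3.854
vertex 4.162 3.17 -2.766
endloop
endfacet
facet normal -0.646 0.642 -0.414
outer loop
vertex 3.242 3.678 -3.854
vertex 3.278 4.05 -3.334
vertex 3.682 4.142 -3.821
endloop
endfacet
facet normal 0.551 -0.474 -0.687
outer loop
vertex 3.242 3.678 -3.854
vertex 3.682 4.142 -3.821
vertex 4.162 3.17 -2.766
endloop
endfacet
facet normal 0.485 -0.797 -0.360
outer loop
vertex 1.17 0.632 -2.17
vertex 0.841 0.613 -2.572
vertex 1.295 0.848 -2.48
endloop
endfacet
facet normal 0.672 0.452 0.586
outer loop
vertex 1.17 0.632 -2.17
vertex 1.295 0.848 -2.48
vertex -0.081 2.127 -1.888
endloop
endfacet
facet normal 0.485 -0.797 -0.359
outer loop
vertex 1.295 0.848 -2.48
vertex 0.841 0.613 -2.572
vertex 1.154 0.926 -2.844
endloop
endfacet
facet normal 0.656 0.749 -0.094
outer loop
vertex 1.295 0.848 -2.48
vertex 1.154 0.926 -2.844
vertex -0.081 2.127 -1.888
endloop
endfacet
facet normal 0.484 -0.797 -0.361
outer loop
vertex 1.154 0.926 -2.844
vertex 0.841 0.613 -2.572
vertex 0.829 0.821 -3.048
endloop
endfacet
facet normal 0.185 0.722 -0.667
outer loop
vertex 1.154 0.926 -2.844
vertex 0.829 0.821 -3.048
vertex -0.081 2.127 -1.888
endloop
endfacet
facet normal 0.485 -0.797 -0.360
outer loop
vertex 0.829 0.821 -3.048
vertex 0.841 0.613 -2.572
vertex 0.511 0.594 -2.974
endloop
endfacet
facet normal -0.462 0.387 -0.798
outer loop
vertex 0.829 0.821 -3.048
vertex 0.511 0.594 -2.974
vertex -0.081 2.127 -1.888
endloop
endfacet
facet normal 0.485 -0.797 -0.360
outer loop
vertex 0.511 0.594 -2.974
vertex 0.841 0.613 -2.572
vertex 0.386 0.378 -2.664
endloop
endfacet
facet normal -0.910 -0.061 -0.410
outer loop
vertex 0.511 0.594 -2.974
vertex 0.386 0.378 -2.664
vertex -0.081 2.127 -1.888
endloop
endfacet
facet normal 0.485 -0.797 -0.361
outer loop
vertex 0.386 0.378 -2.664
vertex 0.841 0.613 -2.572
vertex 0.527 0.299 -2.3
endloop
endfacet
facet normal -0.894 -0.358 0.269
outer loop
vertex 0.386 0.378 -2.664
vertex 0.527 0.299 -2.3
vertex -0.081 2.127 -1.888
endloop
endfacet
facet normal 0.486 -0.797 -0.359
outer loop
vertex 0.527 0.299 -2.3
vertex 0.841 0.613 -2.572
vertex 0.852 0.405 -2.096
endloop
endfacet
facet normal -0.422 -0.331 0.844
outer loop
vertex 0.527 0.299 -2.3
vertex 0.852 0.405 -2.096
vertex -0.081 2.127 -1.888
endloop
endfacet
facet normal 0.485 -0.797 -0.359
outer loop
vertex 0.852 0.405 -2.096
vertex 0.841 0.613 -2.572
vertex 1.17 0.632 -2.17
endloop
endfacet
facet normal 0.224 0.004 0.975
outer loop
vertex 0.852 0.405 -2.096
vertex 1.17 0.632 -2.17
vertex -0.081 2.127 -1.888
endloop
endfacet

endsolid


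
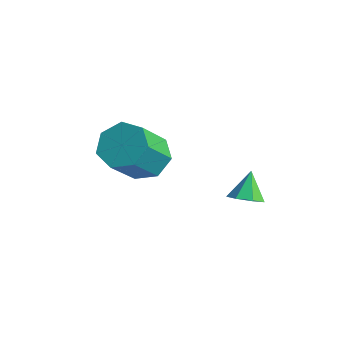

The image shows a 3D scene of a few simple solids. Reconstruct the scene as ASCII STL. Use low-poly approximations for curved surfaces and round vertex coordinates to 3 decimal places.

solid 
facet normal -0.119 0.652 -0.749
outer loop
vertex -0.645 2.262 -0.662
vertex -1.584 1.844 -0.876
vertex -1.352 2.635 -0.225
endloop
endfacet
facet normal 0.619 0.639 0.456
outer loop
vertex -0.645 2.262 -0.662
vertex -1.352 2.635 -0.225
vertex -0.397 0.914 0.889
endloop
endfacet
facet normal 0.619 0.639 0.457
outer loop
vertex -0.397 0.914 0.889
vertex -1.352 2.635 -0.225
vertex -1.105 1.287 1.326
endloop
endfacet
facet normal 0.120 -0.651 0.750
outer loop
vertex -0.397 0.914 0.889
vertex -1.105 1.287 1.326
vertex -1.336 0.496 0.676
endloop
endfacet
facet normal -0.120 0.652 -0.749
outer loop
vertex -1.352 2.635 -0.225
vertex -1.584 1.844 -0.876
vertex -2.234 2.412 -0.278
endloop
endfacet
facet normal -0.221 0.718 0.660
outer loop
vertex -1.352 2.635 -0.225
vertex -2.234 2.412 -0.278
vertex -1.105 1.287 1.326
endloop
endfacet
facet normal -0.221 0.718 0.660
outer loop
vertex -1.105 1.287 1.326
vertex -2.234 2.412 -0.278
vertex -1.987 1.064 1.273
endloop
endfacet
facet normal 0.120 -0.651 0.750
outer loop
vertex -1.105 1.287 1.326
vertex -1.987 1.064 1.273
vertex -1.336 0.496 0.676
endloop
endfacet
facet normal -0.120 0.651 -0.749
outer loop
vertex -2.234 2.412 -0.278
vertex -1.584 1.844 -0.876
vertex -2.626 1.761 -0.781
endloop
endfacet
facet normal -0.895 0.256 0.365
outer loop
vertex -2.234 2.412 -0.278
vertex -2.626 1.761 -0.781
vertex -1.987 1.064 1.273
endloop
endfacet
facet normal -0.895 0.256 0.365
outer loop
vertex -1.987 1.064 1.273
vertex -2.626 1.761 -0.781
vertex -2.379 0.413 0.77
endloop
endfacet
facet normal 0.119 -0.651 0.750
outer loop
vertex -1.987 1.064 1.273
vertex -2.379 0.413 0.77
vertex -1.336 0.496 0.676
endloop
endfacet
facet normal -0.120 0.651 -0.749
outer loop
vertex -2.626 1.761 -0.781
vertex -1.584 1.844 -0.876
vertex -2.233 1.173 -1.355
endloop
endfacet
facet normal -0.894 -0.399 -0.204
outer loop
vertex -2.626 1.761 -0.781
vertex -2.233 1.173 -1.355
vertex -2.379 0.413 0.77
endloop
endfacet
facet normal -0.894 -0.399 -0.204
outer loop
vertex -2.379 0.413 0.77
vertex -2.233 1.173 -1.355
vertex -1.986 -0.175 0.196
endloop
endfacet
facet normal 0.119 -0.652 0.749
outer loop
vertex -2.379 0.413 0.77
vertex -1.986 -0.175 0.196
vertex -1.336 0.496 0.676
endloop
endfacet
facet normal -0.120 0.651 -0.750
outer loop
vertex -2.233 1.173 -1.355
vertex -1.584 1.844 -0.876
vertex -1.351 1.09 -1.568
endloop
endfacet
facet normal -0.221 -0.753 -0.620
outer loop
vertex -2.233 1.173 -1.355
vertex -1.351 1.09 -1.568
vertex -1.986 -0.175 0.196
endloop
endfacet
facet normal -0.221 -0.753 -0.620
outer loop
vertex -1.986 -0.175 0.196
vertex -1.351 1.09 -1.568
vertex -1.104 -0.258 -0.017
endloop
endfacet
facet normal 0.120 -0.652 0.749
outer loop
vertex -1.986 -0.175 0.196
vertex -1.104 -0.258 -0.017
vertex -1.336 0.496 0.676
endloop
endfacet
facet normal -0.119 0.651 -0.750
outer loop
vertex -1.351 1.09 -1.568
vertex -1.584 1.844 -0.876
vertex -0.644 1.574 -1.26
endloop
endfacet
facet normal 0.619 -0.542 -0.569
outer loop
vertex -1.351 1.09 -1.568
vertex -0.644 1.574 -1.26
vertex -1.104 -0.258 -0.017
endloop
endfacet
facet normal 0.619 -0.541 -0.569
outer loop
vertex -1.104 -0.258 -0.017
vertex -0.644 1.574 -1.26
vertex -0.397 0.226 0.292
endloop
endfacet
facet normal 0.119 -0.652 0.749
outer loop
vertex -1.104 -0.258 -0.017
vertex -0.397 0.226 0.292
vertex -1.336 0.496 0.676
endloop
endfacet
facet normal -0.119 0.651 -0.749
outer loop
vertex -0.644 1.574 -1.26
vertex -1.584 1.844 -0.876
vertex -0.645 2.262 -0.662
endloop
endfacet
facet normal 0.993 0.079 -0.089
outer loop
vertex -0.644 1.574 -1.26
vertex -0.645 2.262 -0.662
vertex -0.397 0.226 0.292
endloop
endfacet
facet normal 0.993 0.079 -0.090
outer loop
vertex -0.397 0.226 0.292
vertex -0.645 2.262 -0.662
vertex -0.397 0.914 0.889
endloop
endfacet
facet normal 0.120 -0.651 0.750
outer loop
vertex -0.397 0.226 0.292
vertex -0.397 0.914 0.889
vertex -1.336 0.496 0.676
endloop
endfacet
facet normal 0.317 -0.524 -0.790
outer loop
vertex 3.25 2.505 -0.776
vertex 2.693 2.72 -1.142
vertex 3.323 3.021 -1.089
endloop
endfacet
facet normal 0.690 0.301 0.658
outer loop
vertex 3.25 2.505 -0.776
vertex 3.323 3.021 -1.089
vertex 2.307 3.36 -0.178
endloop
endfacet
facet normal 0.317 -0.525 -0.790
outer loop
vertex 3.323 3.021 -1.089
vertex 2.693 2.72 -1.142
vertex 2.922 3.31 -1.442
endloop
endfacet
facet normal 0.459 0.868 0.189
outer loop
vertex 3.323 3.021 -1.089
vertex 2.922 3.31 -1.442
vertex 2.307 3.36 -0.178
endloop
endfacet
facet normal 0.317 -0.525 -0.790
outer loop
vertex 2.922 3.31 -1.442
vertex 2.693 2.72 -1.142
vertex 2.349 3.155 -1.569
endloop
endfacet
facet normal -0.227 0.962 -0.149
outer loop
vertex 2.922 3.31 -1.442
vertex 2.349 3.155 -1.569
vertex 2.307 3.36 -0.178
endloop
endfacet
facet normal 0.317 -0.525 -0.790
outer loop
vertex 2.349 3.155 -1.569
vertex 2.693 2.72 -1.142
vertex 2.035 2.673 -1.375
endloop
endfacet
facet normal -0.852 0.514 -0.101
outer loop
vertex 2.349 3.155 -1.569
vertex 2.035 2.673 -1.375
vertex 2.307 3.36 -0.178
endloop
endfacet
facet normal 0.317 -0.524 -0.791
outer loop
vertex 2.035 2.673 -1.375
vertex 2.693 2.72 -1.142
vertex 2.217 2.226 -1.006
endloop
endfacet
facet normal -0.945 -0.141 0.296
outer loop
vertex 2.035 2.673 -1.375
vertex 2.217 2.226 -1.006
vertex 2.307 3.36 -0.178
endloop
endfacet
facet normal 0.318 -0.524 -0.790
outer loop
vertex 2.217 2.226 -1.006
vertex 2.693 2.72 -1.142
vertex 2.757 2.151 -0.739
endloop
endfacet
facet normal -0.438 -0.507 0.742
outer loop
vertex 2.217 2.226 -1.006
vertex 2.757 2.151 -0.739
vertex 2.307 3.36 -0.178
endloop
endfacet
facet normal 0.317 -0.524 -0.790
outer loop
vertex 2.757 2.151 -0.739
vertex 2.693 2.72 -1.142
vertex 3.25 2.505 -0.776
endloop
endfacet
facet normal 0.291 -0.311 0.905
outer loop
vertex 2.757 2.151 -0.739
vertex 3.25 2.505 -0.776
vertex 2.307 3.36 -0.178
endloop
endfacet

endsolid


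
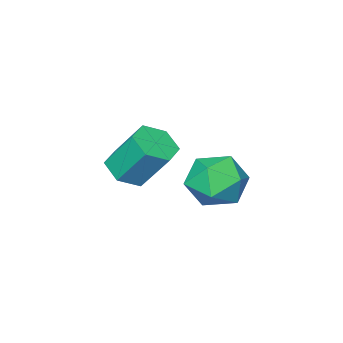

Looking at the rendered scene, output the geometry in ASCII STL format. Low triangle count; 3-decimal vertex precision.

solid 
facet normal -0.621 0.589 0.517
outer loop
vertex -3.009 2.837 -3.485
vertex -2.581 2.459 -2.541
vertex -2.144 3.348 -3.028
endloop
endfacet
facet normal -0.460 0.881 -0.114
outer loop
vertex -3.009 2.837 -3.485
vertex -2.144 3.348 -3.028
vertex -2.178 3.189 -4.12
endloop
endfacet
facet normal -0.656 0.424 -0.624
outer loop
vertex -3.009 2.837 -3.485
vertex -2.178 3.189 -4.12
vertex -2.636 2.202 -4.308
endloop
endfacet
facet normal -0.939 -0.151 -0.309
outer loop
vertex -3.009 2.837 -3.485
vertex -2.636 2.202 -4.308
vertex -2.885 1.751 -3.331
endloop
endfacet
facet normal -0.917 -0.048 0.396
outer loop
vertex -3.009 2.837 -3.485
vertex -2.885 1.751 -3.331
vertex -2.581 2.459 -2.541
endloop
endfacet
facet normal 0.248 0.957 -0.147
outer loop
vertex -2.178 3.189 -4.12
vertex -2.144 3.348 -3.028
vertex -1.235 3.029 -3.569
endloop
endfacet
facet normal -0.012 0.485 0.874
outer loop
vertex -2.144 3.348 -3.028
vertex -2.581 2.459 -2.541
vertex -1.484 2.578 -2.592
endloop
endfacet
facet normal -0.490 -0.547 0.679
outer loop
vertex -2.581 2.459 -2.541
vertex -2.885 1.751 -3.331
vertex -1.942 1.591 -2.78
endloop
endfacet
facet normal -0.526 -0.713 -0.463
outer loop
vertex -2.885 1.751 -3.331
vertex -2.636 2.202 -4.308
vertex -1.976 1.432 -3.872
endloop
endfacet
facet normal -0.069 0.217 -0.974
outer loop
vertex -2.636 2.202 -4.308
vertex -2.178 3.189 -4.12
vertex -1.539 2.321 -4.359
endloop
endfacet
facet normal 0.939 0.151 0.309
outer loop
vertex -1.111 1.943 -3.415
vertex -1.235 3.029 -3.569
vertex -1.484 2.578 -2.592
endloop
endfacet
facet normal 0.656 -0.424 0.624
outer loop
vertex -1.111 1.943 -3.415
vertex -1.484 2.578 -2.592
vertex -1.942 1.591 -2.78
endloop
endfacet
facet normal 0.460 -0.881 0.114
outer loop
vertex -1.111 1.943 -3.415
vertex -1.942 1.591 -2.78
vertex -1.976 1.432 -3.872
endloop
endfacet
facet normal 0.621 -0.589 -0.517
outer loop
vertex -1.111 1.943 -3.415
vertex -1.976 1.432 -3.872
vertex -1.539 2.321 -4.359
endloop
endfacet
facet normal 0.917 0.048 -0.396
outer loop
vertex -1.111 1.943 -3.415
vertex -1.539 2.321 -4.359
vertex -1.235 3.029 -3.569
endloop
endfacet
facet normal 0.526 0.713 0.463
outer loop
vertex -1.484 2.578 -2.592
vertex -1.235 3.029 -3.569
vertex -2.144 3.348 -3.028
endloop
endfacet
facet normal 0.069 -0.217 0.974
outer loop
vertex -1.942 1.591 -2.78
vertex -1.484 2.578 -2.592
vertex -2.581 2.459 -2.541
endloop
endfacet
facet normal -0.248 -0.957 0.147
outer loop
vertex -1.976 1.432 -3.872
vertex -1.942 1.591 -2.78
vertex -2.885 1.751 -3.331
endloop
endfacet
facet normal 0.012 -0.485 -0.874
outer loop
vertex -1.539 2.321 -4.359
vertex -1.976 1.432 -3.872
vertex -2.636 2.202 -4.308
endloop
endfacet
facet normal 0.490 0.547 -0.679
outer loop
vertex -1.235 3.029 -3.569
vertex -1.539 2.321 -4.359
vertex -2.178 3.189 -4.12
endloop
endfacet
facet normal 0.187 -0.552 -0.813
outer loop
vertex -0.736 -0.73 -4.265
vertex -1.503 -1.111 -4.183
vertex -1.427 -0.394 -4.652
endloop
endfacet
facet normal 0.566 0.737 -0.370
outer loop
vertex -0.736 -0.73 -4.265
vertex -1.427 -0.394 -4.652
vertex -1.07 0.252 -2.818
endloop
endfacet
facet normal 0.566 0.737 -0.370
outer loop
vertex -1.07 0.252 -2.818
vertex -1.427 -0.394 -4.652
vertex -1.761 0.588 -3.206
endloop
endfacet
facet normal -0.188 0.552 0.813
outer loop
vertex -1.07 0.252 -2.818
vertex -1.761 0.588 -3.206
vertex -1.837 -0.129 -2.737
endloop
endfacet
facet normal 0.188 -0.552 -0.813
outer loop
vertex -1.427 -0.394 -4.652
vertex -1.503 -1.111 -4.183
vertex -2.193 -0.775 -4.571
endloop
endfacet
facet normal -0.412 0.707 -0.575
outer loop
vertex -1.427 -0.394 -4.652
vertex -2.193 -0.775 -4.571
vertex -1.761 0.588 -3.206
endloop
endfacet
facet normal -0.413 0.706 -0.575
outer loop
vertex -1.761 0.588 -3.206
vertex -2.193 -0.775 -4.571
vertex -2.527 0.207 -3.124
endloop
endfacet
facet normal -0.187 0.552 0.813
outer loop
vertex -1.761 0.588 -3.206
vertex -2.527 0.207 -3.124
vertex -1.837 -0.129 -2.737
endloop
endfacet
facet normal 0.188 -0.552 -0.813
outer loop
vertex -2.193 -0.775 -4.571
vertex -1.503 -1.111 -4.183
vertex -2.27 -1.492 -4.102
endloop
endfacet
facet normal -0.978 -0.030 -0.206
outer loop
vertex -2.193 -0.775 -4.571
vertex -2.27 -1.492 -4.102
vertex -2.527 0.207 -3.124
endloop
endfacet
facet normal -0.978 -0.030 -0.206
outer loop
vertex -2.527 0.207 -3.124
vertex -2.27 -1.492 -4.102
vertex -2.604 -0.51 -2.655
endloop
endfacet
facet normal -0.187 0.552 0.813
outer loop
vertex -2.527 0.207 -3.124
vertex -2.604 -0.51 -2.655
vertex -1.837 -0.129 -2.737
endloop
endfacet
facet normal 0.188 -0.552 -0.813
outer loop
vertex -2.27 -1.492 -4.102
vertex -1.503 -1.111 -4.183
vertex -1.579 -1.828 -3.714
endloop
endfacet
facet normal -0.566 -0.737 0.370
outer loop
vertex -2.27 -1.492 -4.102
vertex -1.579 -1.828 -3.714
vertex -2.604 -0.51 -2.655
endloop
endfacet
facet normal -0.566 -0.737 0.370
outer loop
vertex -2.604 -0.51 -2.655
vertex -1.579 -1.828 -3.714
vertex -1.913 -0.846 -2.268
endloop
endfacet
facet normal -0.187 0.552 0.813
outer loop
vertex -2.604 -0.51 -2.655
vertex -1.913 -0.846 -2.268
vertex -1.837 -0.129 -2.737
endloop
endfacet
facet normal 0.187 -0.552 -0.813
outer loop
vertex -1.579 -1.828 -3.714
vertex -1.503 -1.111 -4.183
vertex -0.813 -1.447 -3.796
endloop
endfacet
facet normal 0.413 -0.706 0.575
outer loop
vertex -1.579 -1.828 -3.714
vertex -0.813 -1.447 -3.796
vertex -1.913 -0.846 -2.268
endloop
endfacet
facet normal 0.412 -0.707 0.575
outer loop
vertex -1.913 -0.846 -2.268
vertex -0.813 -1.447 -3.796
vertex -1.147 -0.465 -2.349
endloop
endfacet
facet normal -0.188 0.552 0.813
outer loop
vertex -1.913 -0.846 -2.268
vertex -1.147 -0.465 -2.349
vertex -1.837 -0.129 -2.737
endloop
endfacet
facet normal 0.187 -0.552 -0.813
outer loop
vertex -0.813 -1.447 -3.796
vertex -1.503 -1.111 -4.183
vertex -0.736 -0.73 -4.265
endloop
endfacet
facet normal 0.978 0.030 0.206
outer loop
vertex -0.813 -1.447 -3.796
vertex -0.736 -0.73 -4.265
vertex -1.147 -0.465 -2.349
endloop
endfacet
facet normal 0.978 0.030 0.206
outer loop
vertex -1.147 -0.465 -2.349
vertex -0.736 -0.73 -4.265
vertex -1.07 0.252 -2.818
endloop
endfacet
facet normal -0.188 0.552 0.813
outer loop
vertex -1.147 -0.465 -2.349
vertex -1.07 0.252 -2.818
vertex -1.837 -0.129 -2.737
endloop
endfacet

endsolid


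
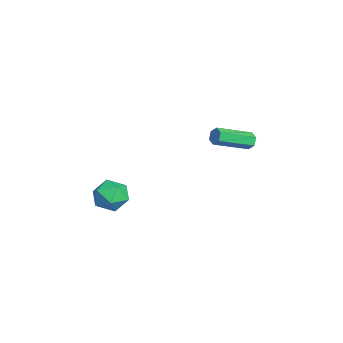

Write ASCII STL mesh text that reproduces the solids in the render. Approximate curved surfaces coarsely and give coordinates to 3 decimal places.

solid 
facet normal -0.316 0.872 -0.374
outer loop
vertex 0.73 3.692 1.489
vertex 0.475 3.434 1.103
vertex 0.228 3.54 1.559
endloop
endfacet
facet normal 0.008 0.397 0.918
outer loop
vertex 0.73 3.692 1.489
vertex 0.228 3.54 1.559
vertex 1.401 1.845 2.283
endloop
endfacet
facet normal 0.009 0.398 0.917
outer loop
vertex 1.401 1.845 2.283
vertex 0.228 3.54 1.559
vertex 0.898 1.693 2.354
endloop
endfacet
facet normal 0.316 -0.871 0.375
outer loop
vertex 1.401 1.845 2.283
vertex 0.898 1.693 2.354
vertex 1.145 1.586 1.897
endloop
endfacet
facet normal -0.316 0.872 -0.374
outer loop
vertex 0.228 3.54 1.559
vertex 0.475 3.434 1.103
vertex -0.028 3.282 1.174
endloop
endfacet
facet normal -0.816 -0.049 0.575
outer loop
vertex 0.228 3.54 1.559
vertex -0.028 3.282 1.174
vertex 0.898 1.693 2.354
endloop
endfacet
facet normal -0.817 -0.049 0.575
outer loop
vertex 0.898 1.693 2.354
vertex -0.028 3.282 1.174
vertex 0.642 1.434 1.968
endloop
endfacet
facet normal 0.316 -0.871 0.375
outer loop
vertex 0.898 1.693 2.354
vertex 0.642 1.434 1.968
vertex 1.145 1.586 1.897
endloop
endfacet
facet normal -0.316 0.871 -0.375
outer loop
vertex -0.028 3.282 1.174
vertex 0.475 3.434 1.103
vertex 0.219 3.175 0.717
endloop
endfacet
facet normal -0.827 -0.447 -0.342
outer loop
vertex -0.028 3.282 1.174
vertex 0.219 3.175 0.717
vertex 0.642 1.434 1.968
endloop
endfacet
facet normal -0.825 -0.448 -0.344
outer loop
vertex 0.642 1.434 1.968
vertex 0.219 3.175 0.717
vertex 0.89 1.328 1.511
endloop
endfacet
facet normal 0.316 -0.872 0.374
outer loop
vertex 0.642 1.434 1.968
vertex 0.89 1.328 1.511
vertex 1.145 1.586 1.897
endloop
endfacet
facet normal -0.316 0.871 -0.375
outer loop
vertex 0.219 3.175 0.717
vertex 0.475 3.434 1.103
vertex 0.722 3.327 0.646
endloop
endfacet
facet normal -0.009 -0.398 -0.917
outer loop
vertex 0.219 3.175 0.717
vertex 0.722 3.327 0.646
vertex 0.89 1.328 1.511
endloop
endfacet
facet normal -0.008 -0.398 -0.918
outer loop
vertex 0.89 1.328 1.511
vertex 0.722 3.327 0.646
vertex 1.392 1.48 1.441
endloop
endfacet
facet normal 0.316 -0.872 0.374
outer loop
vertex 0.89 1.328 1.511
vertex 1.392 1.48 1.441
vertex 1.145 1.586 1.897
endloop
endfacet
facet normal -0.316 0.871 -0.375
outer loop
vertex 0.722 3.327 0.646
vertex 0.475 3.434 1.103
vertex 0.978 3.586 1.032
endloop
endfacet
facet normal 0.817 0.049 -0.575
outer loop
vertex 0.722 3.327 0.646
vertex 0.978 3.586 1.032
vertex 1.392 1.48 1.441
endloop
endfacet
facet normal 0.816 0.049 -0.575
outer loop
vertex 1.392 1.48 1.441
vertex 0.978 3.586 1.032
vertex 1.648 1.738 1.826
endloop
endfacet
facet normal 0.316 -0.872 0.374
outer loop
vertex 1.392 1.48 1.441
vertex 1.648 1.738 1.826
vertex 1.145 1.586 1.897
endloop
endfacet
facet normal -0.316 0.872 -0.374
outer loop
vertex 0.978 3.586 1.032
vertex 0.475 3.434 1.103
vertex 0.73 3.692 1.489
endloop
endfacet
facet normal 0.826 0.447 0.344
outer loop
vertex 0.978 3.586 1.032
vertex 0.73 3.692 1.489
vertex 1.648 1.738 1.826
endloop
endfacet
facet normal 0.826 0.447 0.342
outer loop
vertex 1.648 1.738 1.826
vertex 0.73 3.692 1.489
vertex 1.401 1.845 2.283
endloop
endfacet
facet normal 0.316 -0.871 0.375
outer loop
vertex 1.648 1.738 1.826
vertex 1.401 1.845 2.283
vertex 1.145 1.586 1.897
endloop
endfacet
facet normal 0.099 -0.226 0.969
outer loop
vertex 4.215 -3.365 0.3
vertex 3.315 -3.866 0.275
vertex 4.191 -4.368 0.068
endloop
endfacet
facet normal 0.737 -0.169 0.655
outer loop
vertex 4.215 -3.365 0.3
vertex 4.191 -4.368 0.068
vertex 4.806 -3.732 -0.46
endloop
endfacet
facet normal 0.788 0.486 0.378
outer loop
vertex 4.215 -3.365 0.3
vertex 4.806 -3.732 -0.46
vertex 4.31 -2.836 -0.579
endloop
endfacet
facet normal 0.181 0.834 0.521
outer loop
vertex 4.215 -3.365 0.3
vertex 4.31 -2.836 -0.579
vertex 3.389 -2.92 -0.125
endloop
endfacet
facet normal -0.244 0.394 0.886
outer loop
vertex 4.215 -3.365 0.3
vertex 3.389 -2.92 -0.125
vertex 3.315 -3.866 0.275
endloop
endfacet
facet normal 0.761 -0.639 0.117
outer loop
vertex 4.806 -3.732 -0.46
vertex 4.191 -4.368 0.068
vertex 4.271 -4.46 -0.955
endloop
endfacet
facet normal -0.271 -0.731 0.626
outer loop
vertex 4.191 -4.368 0.068
vertex 3.315 -3.866 0.275
vertex 3.35 -4.544 -0.501
endloop
endfacet
facet normal -0.827 0.273 0.492
outer loop
vertex 3.315 -3.866 0.275
vertex 3.389 -2.92 -0.125
vertex 2.854 -3.648 -0.62
endloop
endfacet
facet normal -0.139 0.985 -0.099
outer loop
vertex 3.389 -2.92 -0.125
vertex 4.31 -2.836 -0.579
vertex 3.469 -3.012 -1.148
endloop
endfacet
facet normal 0.843 0.423 -0.331
outer loop
vertex 4.31 -2.836 -0.579
vertex 4.806 -3.732 -0.46
vertex 4.345 -3.514 -1.355
endloop
endfacet
facet normal -0.181 -0.834 -0.521
outer loop
vertex 3.445 -4.015 -1.38
vertex 4.271 -4.46 -0.955
vertex 3.35 -4.544 -0.501
endloop
endfacet
facet normal -0.788 -0.486 -0.378
outer loop
vertex 3.445 -4.015 -1.38
vertex 3.35 -4.544 -0.501
vertex 2.854 -3.648 -0.62
endloop
endfacet
facet normal -0.737 0.169 -0.655
outer loop
vertex 3.445 -4.015 -1.38
vertex 2.854 -3.648 -0.62
vertex 3.469 -3.012 -1.148
endloop
endfacet
facet normal -0.099 0.226 -0.969
outer loop
vertex 3.445 -4.015 -1.38
vertex 3.469 -3.012 -1.148
vertex 4.345 -3.514 -1.355
endloop
endfacet
facet normal 0.244 -0.394 -0.886
outer loop
vertex 3.445 -4.015 -1.38
vertex 4.345 -3.514 -1.355
vertex 4.271 -4.46 -0.955
endloop
endfacet
facet normal 0.139 -0.985 0.099
outer loop
vertex 3.35 -4.544 -0.501
vertex 4.271 -4.46 -0.955
vertex 4.191 -4.368 0.068
endloop
endfacet
facet normal -0.843 -0.423 0.331
outer loop
vertex 2.854 -3.648 -0.62
vertex 3.35 -4.544 -0.501
vertex 3.315 -3.866 0.275
endloop
endfacet
facet normal -0.761 0.639 -0.117
outer loop
vertex 3.469 -3.012 -1.148
vertex 2.854 -3.648 -0.62
vertex 3.389 -2.92 -0.125
endloop
endfacet
facet normal 0.271 0.731 -0.626
outer loop
vertex 4.345 -3.514 -1.355
vertex 3.469 -3.012 -1.148
vertex 4.31 -2.836 -0.579
endloop
endfacet
facet normal 0.827 -0.273 -0.492
outer loop
vertex 4.271 -4.46 -0.955
vertex 4.345 -3.514 -1.355
vertex 4.806 -3.732 -0.46
endloop
endfacet

endsolid


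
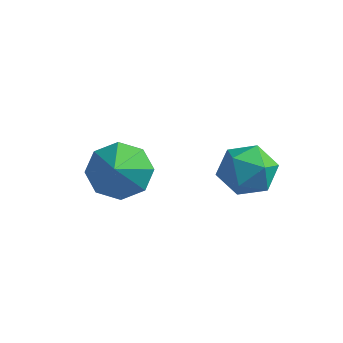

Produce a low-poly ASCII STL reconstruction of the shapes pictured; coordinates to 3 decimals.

solid 
facet normal -0.351 0.667 -0.657
outer loop
vertex 1.938 -0.168 -2.096
vertex 1.675 0.22 -1.562
vertex 2.293 0.2 -1.912
endloop
endfacet
facet normal 0.752 -0.526 -0.398
outer loop
vertex 1.938 -0.168 -2.096
vertex 2.293 0.2 -1.912
vertex 2.285 -0.94 -0.418
endloop
endfacet
facet normal -0.351 0.667 -0.658
outer loop
vertex 2.293 0.2 -1.912
vertex 1.675 0.22 -1.562
vertex 2.286 0.58 -1.523
endloop
endfacet
facet normal 1.000 0.007 0.011
outer loop
vertex 2.293 0.2 -1.912
vertex 2.286 0.58 -1.523
vertex 2.285 -0.94 -0.418
endloop
endfacet
facet normal -0.351 0.667 -0.658
outer loop
vertex 2.286 0.58 -1.523
vertex 1.675 0.22 -1.562
vertex 1.921 0.749 -1.157
endloop
endfacet
facet normal 0.735 0.398 0.549
outer loop
vertex 2.286 0.58 -1.523
vertex 1.921 0.749 -1.157
vertex 2.285 -0.94 -0.418
endloop
endfacet
facet normal -0.350 0.667 -0.658
outer loop
vertex 1.921 0.749 -1.157
vertex 1.675 0.22 -1.562
vertex 1.412 0.608 -1.029
endloop
endfacet
facet normal 0.111 0.418 0.902
outer loop
vertex 1.921 0.749 -1.157
vertex 1.412 0.608 -1.029
vertex 2.285 -0.94 -0.418
endloop
endfacet
facet normal -0.350 0.667 -0.658
outer loop
vertex 1.412 0.608 -1.029
vertex 1.675 0.22 -1.562
vertex 1.057 0.24 -1.213
endloop
endfacet
facet normal -0.504 0.056 0.862
outer loop
vertex 1.412 0.608 -1.029
vertex 1.057 0.24 -1.213
vertex 2.285 -0.94 -0.418
endloop
endfacet
facet normal -0.350 0.666 -0.659
outer loop
vertex 1.057 0.24 -1.213
vertex 1.675 0.22 -1.562
vertex 1.064 -0.14 -1.601
endloop
endfacet
facet normal -0.752 -0.477 0.454
outer loop
vertex 1.057 0.24 -1.213
vertex 1.064 -0.14 -1.601
vertex 2.285 -0.94 -0.418
endloop
endfacet
facet normal -0.351 0.667 -0.658
outer loop
vertex 1.064 -0.14 -1.601
vertex 1.675 0.22 -1.562
vertex 1.429 -0.309 -1.967
endloop
endfacet
facet normal -0.487 -0.869 -0.085
outer loop
vertex 1.064 -0.14 -1.601
vertex 1.429 -0.309 -1.967
vertex 2.285 -0.94 -0.418
endloop
endfacet
facet normal -0.351 0.667 -0.657
outer loop
vertex 1.429 -0.309 -1.967
vertex 1.675 0.22 -1.562
vertex 1.938 -0.168 -2.096
endloop
endfacet
facet normal 0.136 -0.889 -0.437
outer loop
vertex 1.429 -0.309 -1.967
vertex 1.938 -0.168 -2.096
vertex 2.285 -0.94 -0.418
endloop
endfacet
facet normal 0.231 -0.116 0.966
outer loop
vertex 3.928 1.938 -1.049
vertex 3.706 1.281 -1.075
vertex 4.369 1.429 -1.216
endloop
endfacet
facet normal 0.663 0.359 0.657
outer loop
vertex 3.928 1.938 -1.049
vertex 4.369 1.429 -1.216
vertex 4.386 2.03 -1.562
endloop
endfacet
facet normal 0.258 0.884 0.389
outer loop
vertex 3.928 1.938 -1.049
vertex 4.386 2.03 -1.562
vertex 3.733 2.253 -1.636
endloop
endfacet
facet normal -0.424 0.732 0.534
outer loop
vertex 3.928 1.938 -1.049
vertex 3.733 2.253 -1.636
vertex 3.313 1.79 -1.335
endloop
endfacet
facet normal -0.441 0.114 0.890
outer loop
vertex 3.928 1.938 -1.049
vertex 3.313 1.79 -1.335
vertex 3.706 1.281 -1.075
endloop
endfacet
facet normal 0.993 0.037 0.112
outer loop
vertex 4.386 2.03 -1.562
vertex 4.369 1.429 -1.216
vertex 4.447 1.43 -1.905
endloop
endfacet
facet normal 0.294 -0.733 0.613
outer loop
vertex 4.369 1.429 -1.216
vertex 3.706 1.281 -1.075
vertex 4.027 0.967 -1.604
endloop
endfacet
facet normal -0.793 -0.361 0.491
outer loop
vertex 3.706 1.281 -1.075
vertex 3.313 1.79 -1.335
vertex 3.374 1.19 -1.678
endloop
endfacet
facet normal -0.765 0.638 -0.086
outer loop
vertex 3.313 1.79 -1.335
vertex 3.733 2.253 -1.636
vertex 3.391 1.791 -2.024
endloop
endfacet
facet normal 0.338 0.885 -0.320
outer loop
vertex 3.733 2.253 -1.636
vertex 4.386 2.03 -1.562
vertex 4.054 1.939 -2.165
endloop
endfacet
facet normal 0.424 -0.732 -0.534
outer loop
vertex 3.832 1.282 -2.191
vertex 4.447 1.43 -1.905
vertex 4.027 0.967 -1.604
endloop
endfacet
facet normal -0.258 -0.884 -0.389
outer loop
vertex 3.832 1.282 -2.191
vertex 4.027 0.967 -1.604
vertex 3.374 1.19 -1.678
endloop
endfacet
facet normal -0.663 -0.359 -0.657
outer loop
vertex 3.832 1.282 -2.191
vertex 3.374 1.19 -1.678
vertex 3.391 1.791 -2.024
endloop
endfacet
facet normal -0.231 0.116 -0.966
outer loop
vertex 3.832 1.282 -2.191
vertex 3.391 1.791 -2.024
vertex 4.054 1.939 -2.165
endloop
endfacet
facet normal 0.441 -0.114 -0.890
outer loop
vertex 3.832 1.282 -2.191
vertex 4.054 1.939 -2.165
vertex 4.447 1.43 -1.905
endloop
endfacet
facet normal 0.765 -0.638 0.086
outer loop
vertex 4.027 0.967 -1.604
vertex 4.447 1.43 -1.905
vertex 4.369 1.429 -1.216
endloop
endfacet
facet normal -0.338 -0.885 0.320
outer loop
vertex 3.374 1.19 -1.678
vertex 4.027 0.967 -1.604
vertex 3.706 1.281 -1.075
endloop
endfacet
facet normal -0.993 -0.037 -0.112
outer loop
vertex 3.391 1.791 -2.024
vertex 3.374 1.19 -1.678
vertex 3.313 1.79 -1.335
endloop
endfacet
facet normal -0.294 0.733 -0.613
outer loop
vertex 4.054 1.939 -2.165
vertex 3.391 1.791 -2.024
vertex 3.733 2.253 -1.636
endloop
endfacet
facet normal 0.793 0.361 -0.491
outer loop
vertex 4.447 1.43 -1.905
vertex 4.054 1.939 -2.165
vertex 4.386 2.03 -1.562
endloop
endfacet

endsolid


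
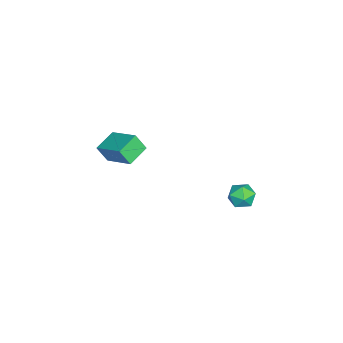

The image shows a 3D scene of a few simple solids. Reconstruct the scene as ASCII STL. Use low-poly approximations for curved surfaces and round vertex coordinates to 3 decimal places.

solid 
facet normal -0.862 0.430 0.267
outer loop
vertex -3.927 -4.489 -1.042
vertex -3.001 -3.126 -0.248
vertex -3.94 -3.955 -1.945
endloop
endfacet
facet normal -0.506 -0.746 -0.434
outer loop
vertex -2.819 -4.514 -2.292
vertex -3.927 -4.489 -1.042
vertex -3.94 -3.955 -1.945
endloop
endfacet
facet normal -0.862 0.430 0.267
outer loop
vertex -3.94 -3.955 -1.945
vertex -3.001 -3.126 -0.248
vertex -3.014 -2.591 -1.151
endloop
endfacet
facet normal -0.012 0.509 -0.860
outer loop
vertex -3.014 -2.591 -1.151
vertex -2.819 -4.514 -2.292
vertex -3.94 -3.955 -1.945
endloop
endfacet
facet normal 0.012 -0.510 0.860
outer loop
vertex -3.927 -4.489 -1.042
vertex -1.88 -3.685 -0.595
vertex -3.001 -3.126 -0.248
endloop
endfacet
facet normal -0.507 -0.745 -0.434
outer loop
vertex -2.806 -5.049 -1.389
vertex -3.927 -4.489 -1.042
vertex -2.819 -4.514 -2.292
endloop
endfacet
facet normal 0.012 -0.509 0.861
outer loop
vertex -2.806 -5.049 -1.389
vertex -1.88 -3.685 -0.595
vertex -3.927 -4.489 -1.042
endloop
endfacet
facet normal 0.506 0.745 0.434
outer loop
vertex -3.001 -3.126 -0.248
vertex -1.88 -3.685 -0.595
vertex -3.014 -2.591 -1.151
endloop
endfacet
facet normal -0.012 0.509 -0.860
outer loop
vertex -1.893 -3.151 -1.498
vertex -2.819 -4.514 -2.292
vertex -3.014 -2.591 -1.151
endloop
endfacet
facet normal 0.507 0.745 0.433
outer loop
vertex -3.014 -2.591 -1.151
vertex -1.88 -3.685 -0.595
vertex -1.893 -3.151 -1.498
endloop
endfacet
facet normal 0.862 -0.430 -0.267
outer loop
vertex -1.893 -3.151 -1.498
vertex -2.806 -5.049 -1.389
vertex -2.819 -4.514 -2.292
endloop
endfacet
facet normal 0.862 -0.430 -0.267
outer loop
vertex -1.88 -3.685 -0.595
vertex -2.806 -5.049 -1.389
vertex -1.893 -3.151 -1.498
endloop
endfacet
facet normal -0.943 0.293 -0.161
outer loop
vertex -1.715 2.931 -2.774
vertex -1.951 2.191 -2.737
vertex -1.927 2.624 -2.091
endloop
endfacet
facet normal -0.573 0.799 0.181
outer loop
vertex -1.715 2.931 -2.774
vertex -1.927 2.624 -2.091
vertex -1.3 3.083 -2.133
endloop
endfacet
facet normal -0.014 0.975 -0.222
outer loop
vertex -1.715 2.931 -2.774
vertex -1.3 3.083 -2.133
vertex -0.938 2.935 -2.806
endloop
endfacet
facet normal -0.037 0.578 -0.815
outer loop
vertex -1.715 2.931 -2.774
vertex -0.938 2.935 -2.806
vertex -1.34 2.383 -3.179
endloop
endfacet
facet normal -0.611 0.156 -0.776
outer loop
vertex -1.715 2.931 -2.774
vertex -1.34 2.383 -3.179
vertex -1.951 2.191 -2.737
endloop
endfacet
facet normal -0.327 0.518 0.790
outer loop
vertex -1.3 3.083 -2.133
vertex -1.927 2.624 -2.091
vertex -1.28 2.437 -1.701
endloop
endfacet
facet normal -0.924 -0.301 0.236
outer loop
vertex -1.927 2.624 -2.091
vertex -1.951 2.191 -2.737
vertex -1.682 1.885 -2.074
endloop
endfacet
facet normal -0.387 -0.521 -0.761
outer loop
vertex -1.951 2.191 -2.737
vertex -1.34 2.383 -3.179
vertex -1.32 1.737 -2.747
endloop
endfacet
facet normal 0.543 0.161 -0.824
outer loop
vertex -1.34 2.383 -3.179
vertex -0.938 2.935 -2.806
vertex -0.693 2.196 -2.789
endloop
endfacet
facet normal 0.580 0.803 0.135
outer loop
vertex -0.938 2.935 -2.806
vertex -1.3 3.083 -2.133
vertex -0.669 2.629 -2.143
endloop
endfacet
facet normal 0.037 -0.578 0.815
outer loop
vertex -0.905 1.889 -2.106
vertex -1.28 2.437 -1.701
vertex -1.682 1.885 -2.074
endloop
endfacet
facet normal 0.014 -0.975 0.222
outer loop
vertex -0.905 1.889 -2.106
vertex -1.682 1.885 -2.074
vertex -1.32 1.737 -2.747
endloop
endfacet
facet normal 0.573 -0.799 -0.181
outer loop
vertex -0.905 1.889 -2.106
vertex -1.32 1.737 -2.747
vertex -0.693 2.196 -2.789
endloop
endfacet
facet normal 0.943 -0.293 0.161
outer loop
vertex -0.905 1.889 -2.106
vertex -0.693 2.196 -2.789
vertex -0.669 2.629 -2.143
endloop
endfacet
facet normal 0.611 -0.156 0.776
outer loop
vertex -0.905 1.889 -2.106
vertex -0.669 2.629 -2.143
vertex -1.28 2.437 -1.701
endloop
endfacet
facet normal -0.543 -0.161 0.824
outer loop
vertex -1.682 1.885 -2.074
vertex -1.28 2.437 -1.701
vertex -1.927 2.624 -2.091
endloop
endfacet
facet normal -0.580 -0.803 -0.135
outer loop
vertex -1.32 1.737 -2.747
vertex -1.682 1.885 -2.074
vertex -1.951 2.191 -2.737
endloop
endfacet
facet normal 0.327 -0.518 -0.790
outer loop
vertex -0.693 2.196 -2.789
vertex -1.32 1.737 -2.747
vertex -1.34 2.383 -3.179
endloop
endfacet
facet normal 0.924 0.301 -0.236
outer loop
vertex -0.669 2.629 -2.143
vertex -0.693 2.196 -2.789
vertex -0.938 2.935 -2.806
endloop
endfacet
facet normal 0.387 0.521 0.761
outer loop
vertex -1.28 2.437 -1.701
vertex -0.669 2.629 -2.143
vertex -1.3 3.083 -2.133
endloop
endfacet

endsolid


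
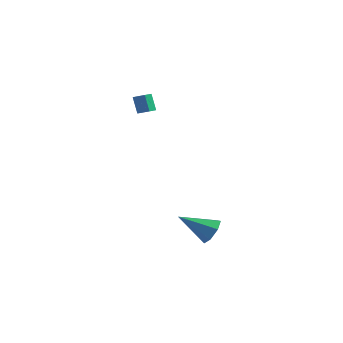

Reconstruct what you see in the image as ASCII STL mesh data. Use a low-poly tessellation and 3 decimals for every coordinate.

solid 
facet normal 0.760 0.395 -0.516
outer loop
vertex 3.429 1.064 -3.274
vertex 3.051 0.766 -4.058
vertex 2.924 1.57 -3.63
endloop
endfacet
facet normal -0.131 0.480 0.868
outer loop
vertex 3.429 1.064 -3.274
vertex 2.924 1.57 -3.63
vertex 1.409 -0.086 -2.942
endloop
endfacet
facet normal 0.760 0.395 -0.517
outer loop
vertex 2.924 1.57 -3.63
vertex 3.051 0.766 -4.058
vertex 2.515 1.47 -4.308
endloop
endfacet
facet normal -0.645 0.709 0.285
outer loop
vertex 2.924 1.57 -3.63
vertex 2.515 1.47 -4.308
vertex 1.409 -0.086 -2.942
endloop
endfacet
facet normal 0.760 0.395 -0.516
outer loop
vertex 2.515 1.47 -4.308
vertex 3.051 0.766 -4.058
vertex 2.51 0.84 -4.798
endloop
endfacet
facet normal -0.879 0.297 -0.373
outer loop
vertex 2.515 1.47 -4.308
vertex 2.51 0.84 -4.798
vertex 1.409 -0.086 -2.942
endloop
endfacet
facet normal 0.760 0.394 -0.517
outer loop
vertex 2.51 0.84 -4.798
vertex 3.051 0.766 -4.058
vertex 2.912 0.153 -4.73
endloop
endfacet
facet normal -0.656 -0.444 -0.611
outer loop
vertex 2.51 0.84 -4.798
vertex 2.912 0.153 -4.73
vertex 1.409 -0.086 -2.942
endloop
endfacet
facet normal 0.760 0.394 -0.517
outer loop
vertex 2.912 0.153 -4.73
vertex 3.051 0.766 -4.058
vertex 3.419 -0.072 -4.156
endloop
endfacet
facet normal -0.144 -0.958 -0.249
outer loop
vertex 2.912 0.153 -4.73
vertex 3.419 -0.072 -4.156
vertex 1.409 -0.086 -2.942
endloop
endfacet
facet normal 0.760 0.394 -0.516
outer loop
vertex 3.419 -0.072 -4.156
vertex 3.051 0.766 -4.058
vertex 3.649 0.333 -3.508
endloop
endfacet
facet normal 0.271 -0.857 0.439
outer loop
vertex 3.419 -0.072 -4.156
vertex 3.649 0.333 -3.508
vertex 1.409 -0.086 -2.942
endloop
endfacet
facet normal 0.760 0.394 -0.516
outer loop
vertex 3.649 0.333 -3.508
vertex 3.051 0.766 -4.058
vertex 3.429 1.064 -3.274
endloop
endfacet
facet normal 0.277 -0.216 0.936
outer loop
vertex 3.649 0.333 -3.508
vertex 3.429 1.064 -3.274
vertex 1.409 -0.086 -2.942
endloop
endfacet
facet normal 0.406 -0.255 -0.878
outer loop
vertex -1.677 2.805 3.336
vertex -2.161 2.599 3.172
vertex -2.039 3.127 3.075
endloop
endfacet
facet normal 0.634 0.770 0.070
outer loop
vertex -1.677 2.805 3.336
vertex -2.039 3.127 3.075
vertex -2.156 3.106 4.371
endloop
endfacet
facet normal 0.634 0.770 0.070
outer loop
vertex -2.156 3.106 4.371
vertex -2.039 3.127 3.075
vertex -2.518 3.428 4.11
endloop
endfacet
facet normal -0.405 0.256 0.878
outer loop
vertex -2.156 3.106 4.371
vertex -2.518 3.428 4.11
vertex -2.639 2.901 4.208
endloop
endfacet
facet normal 0.407 -0.255 -0.877
outer loop
vertex -2.039 3.127 3.075
vertex -2.161 2.599 3.172
vertex -2.522 2.921 2.911
endloop
endfacet
facet normal -0.253 0.891 -0.376
outer loop
vertex -2.039 3.127 3.075
vertex -2.522 2.921 2.911
vertex -2.518 3.428 4.11
endloop
endfacet
facet normal -0.252 0.892 -0.376
outer loop
vertex -2.518 3.428 4.11
vertex -2.522 2.921 2.911
vertex -3.001 3.223 3.947
endloop
endfacet
facet normal -0.405 0.256 0.878
outer loop
vertex -2.518 3.428 4.11
vertex -3.001 3.223 3.947
vertex -2.639 2.901 4.208
endloop
endfacet
facet normal 0.405 -0.257 -0.877
outer loop
vertex -2.522 2.921 2.911
vertex -2.161 2.599 3.172
vertex -2.644 2.394 3.009
endloop
endfacet
facet normal -0.887 0.122 -0.446
outer loop
vertex -2.522 2.921 2.911
vertex -2.644 2.394 3.009
vertex -3.001 3.223 3.947
endloop
endfacet
facet normal -0.887 0.123 -0.446
outer loop
vertex -3.001 3.223 3.947
vertex -2.644 2.394 3.009
vertex -3.123 2.695 4.044
endloop
endfacet
facet normal -0.406 0.255 0.878
outer loop
vertex -3.001 3.223 3.947
vertex -3.123 2.695 4.044
vertex -2.639 2.901 4.208
endloop
endfacet
facet normal 0.405 -0.256 -0.878
outer loop
vertex -2.644 2.394 3.009
vertex -2.161 2.599 3.172
vertex -2.282 2.072 3.27
endloop
endfacet
facet normal -0.634 -0.770 -0.070
outer loop
vertex -2.644 2.394 3.009
vertex -2.282 2.072 3.27
vertex -3.123 2.695 4.044
endloop
endfacet
facet normal -0.634 -0.770 -0.070
outer loop
vertex -3.123 2.695 4.044
vertex -2.282 2.072 3.27
vertex -2.761 2.373 4.305
endloop
endfacet
facet normal -0.406 0.255 0.878
outer loop
vertex -3.123 2.695 4.044
vertex -2.761 2.373 4.305
vertex -2.639 2.901 4.208
endloop
endfacet
facet normal 0.405 -0.256 -0.878
outer loop
vertex -2.282 2.072 3.27
vertex -2.161 2.599 3.172
vertex -1.799 2.277 3.433
endloop
endfacet
facet normal 0.252 -0.892 0.376
outer loop
vertex -2.282 2.072 3.27
vertex -1.799 2.277 3.433
vertex -2.761 2.373 4.305
endloop
endfacet
facet normal 0.252 -0.891 0.377
outer loop
vertex -2.761 2.373 4.305
vertex -1.799 2.277 3.433
vertex -2.278 2.579 4.469
endloop
endfacet
facet normal -0.407 0.255 0.877
outer loop
vertex -2.761 2.373 4.305
vertex -2.278 2.579 4.469
vertex -2.639 2.901 4.208
endloop
endfacet
facet normal 0.406 -0.255 -0.878
outer loop
vertex -1.799 2.277 3.433
vertex -2.161 2.599 3.172
vertex -1.677 2.805 3.336
endloop
endfacet
facet normal 0.887 -0.123 0.446
outer loop
vertex -1.799 2.277 3.433
vertex -1.677 2.805 3.336
vertex -2.278 2.579 4.469
endloop
endfacet
facet normal 0.887 -0.122 0.446
outer loop
vertex -2.278 2.579 4.469
vertex -1.677 2.805 3.336
vertex -2.156 3.106 4.371
endloop
endfacet
facet normal -0.405 0.257 0.877
outer loop
vertex -2.278 2.579 4.469
vertex -2.156 3.106 4.371
vertex -2.639 2.901 4.208
endloop
endfacet

endsolid
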